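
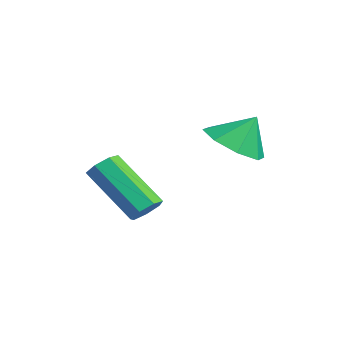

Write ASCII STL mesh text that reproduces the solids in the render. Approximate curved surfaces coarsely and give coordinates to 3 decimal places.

solid 
facet normal -0.166 -0.515 -0.841
outer loop
vertex 1.13 2.998 -1.888
vertex 0.351 2.665 -1.53
vertex 0.573 3.406 -2.028
endloop
endfacet
facet normal 0.565 0.815 0.129
outer loop
vertex 1.13 2.998 -1.888
vertex 0.573 3.406 -2.028
vertex 0.529 3.215 -0.63
endloop
endfacet
facet normal -0.168 -0.515 -0.841
outer loop
vertex 0.573 3.406 -2.028
vertex 0.351 2.665 -1.53
vertex -0.114 3.38 -1.875
endloop
endfacet
facet normal -0.007 0.991 0.135
outer loop
vertex 0.573 3.406 -2.028
vertex -0.114 3.38 -1.875
vertex 0.529 3.215 -0.63
endloop
endfacet
facet normal -0.166 -0.514 -0.841
outer loop
vertex -0.114 3.38 -1.875
vertex 0.351 2.665 -1.53
vertex -0.529 2.935 -1.521
endloop
endfacet
facet normal -0.515 0.774 0.369
outer loop
vertex -0.114 3.38 -1.875
vertex -0.529 2.935 -1.521
vertex 0.529 3.215 -0.63
endloop
endfacet
facet normal -0.167 -0.515 -0.841
outer loop
vertex -0.529 2.935 -1.521
vertex 0.351 2.665 -1.53
vertex -0.428 2.332 -1.172
endloop
endfacet
facet normal -0.660 0.290 0.693
outer loop
vertex -0.529 2.935 -1.521
vertex -0.428 2.332 -1.172
vertex 0.529 3.215 -0.63
endloop
endfacet
facet normal -0.166 -0.515 -0.841
outer loop
vertex -0.428 2.332 -1.172
vertex 0.351 2.665 -1.53
vertex 0.128 1.924 -1.032
endloop
endfacet
facet normal -0.359 -0.174 0.917
outer loop
vertex -0.428 2.332 -1.172
vertex 0.128 1.924 -1.032
vertex 0.529 3.215 -0.63
endloop
endfacet
facet normal -0.167 -0.515 -0.841
outer loop
vertex 0.128 1.924 -1.032
vertex 0.351 2.665 -1.53
vertex 0.815 1.95 -1.184
endloop
endfacet
facet normal 0.215 -0.351 0.912
outer loop
vertex 0.128 1.924 -1.032
vertex 0.815 1.95 -1.184
vertex 0.529 3.215 -0.63
endloop
endfacet
facet normal -0.167 -0.515 -0.841
outer loop
vertex 0.815 1.95 -1.184
vertex 0.351 2.665 -1.53
vertex 1.23 2.395 -1.539
endloop
endfacet
facet normal 0.723 -0.133 0.678
outer loop
vertex 0.815 1.95 -1.184
vertex 1.23 2.395 -1.539
vertex 0.529 3.215 -0.63
endloop
endfacet
facet normal -0.167 -0.514 -0.841
outer loop
vertex 1.23 2.395 -1.539
vertex 0.351 2.665 -1.53
vertex 1.13 2.998 -1.888
endloop
endfacet
facet normal 0.868 0.349 0.354
outer loop
vertex 1.23 2.395 -1.539
vertex 1.13 2.998 -1.888
vertex 0.529 3.215 -0.63
endloop
endfacet
facet normal 0.614 0.402 -0.679
outer loop
vertex 0.479 0.129 -3.489
vertex 0.11 0.451 -3.632
vertex 0.466 0.515 -3.272
endloop
endfacet
facet normal 0.789 -0.281 0.546
outer loop
vertex 0.479 0.129 -3.489
vertex 0.466 0.515 -3.272
vertex -0.68 -0.633 -2.206
endloop
endfacet
facet normal 0.789 -0.281 0.546
outer loop
vertex -0.68 -0.633 -2.206
vertex 0.466 0.515 -3.272
vertex -0.693 -0.247 -1.989
endloop
endfacet
facet normal -0.612 -0.403 0.680
outer loop
vertex -0.68 -0.633 -2.206
vertex -0.693 -0.247 -1.989
vertex -1.05 -0.311 -2.348
endloop
endfacet
facet normal 0.614 0.403 -0.679
outer loop
vertex 0.466 0.515 -3.272
vertex 0.11 0.451 -3.632
vertex 0.185 0.852 -3.326
endloop
endfacet
facet normal 0.468 0.507 0.724
outer loop
vertex 0.466 0.515 -3.272
vertex 0.185 0.852 -3.326
vertex -0.693 -0.247 -1.989
endloop
endfacet
facet normal 0.469 0.506 0.724
outer loop
vertex -0.693 -0.247 -1.989
vertex 0.185 0.852 -3.326
vertex -0.975 0.09 -2.042
endloop
endfacet
facet normal -0.611 -0.405 0.680
outer loop
vertex -0.693 -0.247 -1.989
vertex -0.975 0.09 -2.042
vertex -1.05 -0.311 -2.348
endloop
endfacet
facet normal 0.613 0.404 -0.679
outer loop
vertex 0.185 0.852 -3.326
vertex 0.11 0.451 -3.632
vertex -0.153 0.887 -3.61
endloop
endfacet
facet normal -0.205 0.912 0.356
outer loop
vertex 0.185 0.852 -3.326
vertex -0.153 0.887 -3.61
vertex -0.975 0.09 -2.042
endloop
endfacet
facet normal -0.203 0.912 0.357
outer loop
vertex -0.975 0.09 -2.042
vertex -0.153 0.887 -3.61
vertex -1.312 0.126 -2.326
endloop
endfacet
facet normal -0.615 -0.403 0.678
outer loop
vertex -0.975 0.09 -2.042
vertex -1.312 0.126 -2.326
vertex -1.05 -0.311 -2.348
endloop
endfacet
facet normal 0.612 0.404 -0.680
outer loop
vertex -0.153 0.887 -3.61
vertex 0.11 0.451 -3.632
vertex -0.293 0.594 -3.91
endloop
endfacet
facet normal -0.724 0.631 -0.279
outer loop
vertex -0.153 0.887 -3.61
vertex -0.293 0.594 -3.91
vertex -1.312 0.126 -2.326
endloop
endfacet
facet normal -0.724 0.631 -0.279
outer loop
vertex -1.312 0.126 -2.326
vertex -0.293 0.594 -3.91
vertex -1.452 -0.168 -2.627
endloop
endfacet
facet normal -0.614 -0.402 0.679
outer loop
vertex -1.312 0.126 -2.326
vertex -1.452 -0.168 -2.627
vertex -1.05 -0.311 -2.348
endloop
endfacet
facet normal 0.612 0.403 -0.680
outer loop
vertex -0.293 0.594 -3.91
vertex 0.11 0.451 -3.632
vertex -0.13 0.193 -4.001
endloop
endfacet
facet normal -0.699 -0.124 -0.705
outer loop
vertex -0.293 0.594 -3.91
vertex -0.13 0.193 -4.001
vertex -1.452 -0.168 -2.627
endloop
endfacet
facet normal -0.698 -0.126 -0.705
outer loop
vertex -1.452 -0.168 -2.627
vertex -0.13 0.193 -4.001
vertex -1.289 -0.569 -2.717
endloop
endfacet
facet normal -0.614 -0.402 0.679
outer loop
vertex -1.452 -0.168 -2.627
vertex -1.289 -0.569 -2.717
vertex -1.05 -0.311 -2.348
endloop
endfacet
facet normal 0.612 0.403 -0.680
outer loop
vertex -0.13 0.193 -4.001
vertex 0.11 0.451 -3.632
vertex 0.214 -0.014 -3.814
endloop
endfacet
facet normal -0.147 -0.787 -0.600
outer loop
vertex -0.13 0.193 -4.001
vertex 0.214 -0.014 -3.814
vertex -1.289 -0.569 -2.717
endloop
endfacet
facet normal -0.147 -0.786 -0.600
outer loop
vertex -1.289 -0.569 -2.717
vertex 0.214 -0.014 -3.814
vertex -0.946 -0.776 -2.53
endloop
endfacet
facet normal -0.613 -0.403 0.679
outer loop
vertex -1.289 -0.569 -2.717
vertex -0.946 -0.776 -2.53
vertex -1.05 -0.311 -2.348
endloop
endfacet
facet normal 0.614 0.403 -0.678
outer loop
vertex 0.214 -0.014 -3.814
vertex 0.11 0.451 -3.632
vertex 0.479 0.129 -3.489
endloop
endfacet
facet normal 0.515 -0.856 -0.043
outer loop
vertex 0.214 -0.014 -3.814
vertex 0.479 0.129 -3.489
vertex -0.946 -0.776 -2.53
endloop
endfacet
facet normal 0.514 -0.857 -0.044
outer loop
vertex -0.946 -0.776 -2.53
vertex 0.479 0.129 -3.489
vertex -0.68 -0.633 -2.206
endloop
endfacet
facet normal -0.612 -0.403 0.680
outer loop
vertex -0.946 -0.776 -2.53
vertex -0.68 -0.633 -2.206
vertex -1.05 -0.311 -2.348
endloop
endfacet

endsolid


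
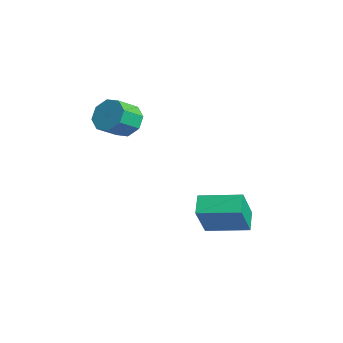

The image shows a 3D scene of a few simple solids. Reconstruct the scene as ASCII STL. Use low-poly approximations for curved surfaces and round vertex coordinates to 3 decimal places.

solid 
facet normal -0.544 -0.829 -0.132
outer loop
vertex 3.21 -0.666 -0.962
vertex 2.451 -0.257 -0.399
vertex 2.441 0.091 -2.55
endloop
endfacet
facet normal 0.737 -0.397 -0.546
outer loop
vertex 3.469 1.657 -2.301
vertex 3.21 -0.666 -0.962
vertex 2.441 0.091 -2.55
endloop
endfacet
facet normal -0.544 -0.829 -0.132
outer loop
vertex 2.441 0.091 -2.55
vertex 2.451 -0.257 -0.399
vertex 1.682 0.5 -1.987
endloop
endfacet
facet normal -0.401 0.395 -0.827
outer loop
vertex 1.682 0.5 -1.987
vertex 3.469 1.657 -2.301
vertex 2.441 0.091 -2.55
endloop
endfacet
facet normal 0.401 -0.395 0.827
outer loop
vertex 3.21 -0.666 -0.962
vertex 3.479 1.309 -0.15
vertex 2.451 -0.257 -0.399
endloop
endfacet
facet normal 0.737 -0.397 -0.546
outer loop
vertex 4.238 0.9 -0.713
vertex 3.21 -0.666 -0.962
vertex 3.469 1.657 -2.301
endloop
endfacet
facet normal 0.401 -0.395 0.827
outer loop
vertex 4.238 0.9 -0.713
vertex 3.479 1.309 -0.15
vertex 3.21 -0.666 -0.962
endloop
endfacet
facet normal -0.737 0.397 0.546
outer loop
vertex 2.451 -0.257 -0.399
vertex 3.479 1.309 -0.15
vertex 1.682 0.5 -1.987
endloop
endfacet
facet normal -0.401 0.395 -0.827
outer loop
vertex 2.71 2.066 -1.738
vertex 3.469 1.657 -2.301
vertex 1.682 0.5 -1.987
endloop
endfacet
facet normal -0.737 0.397 0.546
outer loop
vertex 1.682 0.5 -1.987
vertex 3.479 1.309 -0.15
vertex 2.71 2.066 -1.738
endloop
endfacet
facet normal 0.544 0.829 0.132
outer loop
vertex 2.71 2.066 -1.738
vertex 4.238 0.9 -0.713
vertex 3.469 1.657 -2.301
endloop
endfacet
facet normal 0.544 0.829 0.132
outer loop
vertex 3.479 1.309 -0.15
vertex 4.238 0.9 -0.713
vertex 2.71 2.066 -1.738
endloop
endfacet
facet normal -0.283 0.786 -0.549
outer loop
vertex 0.052 -2.362 2.32
vertex -0.554 -2.166 2.913
vertex 0.28 -1.951 2.791
endloop
endfacet
facet normal 0.896 0.012 -0.444
outer loop
vertex 0.052 -2.362 2.32
vertex 0.28 -1.951 2.791
vertex 0.399 -3.33 2.994
endloop
endfacet
facet normal 0.896 0.012 -0.445
outer loop
vertex 0.399 -3.33 2.994
vertex 0.28 -1.951 2.791
vertex 0.628 -2.919 3.466
endloop
endfacet
facet normal 0.282 -0.787 0.548
outer loop
vertex 0.399 -3.33 2.994
vertex 0.628 -2.919 3.466
vertex -0.206 -3.134 3.587
endloop
endfacet
facet normal -0.283 0.787 -0.548
outer loop
vertex 0.28 -1.951 2.791
vertex -0.554 -2.166 2.913
vertex 0.02 -1.666 3.334
endloop
endfacet
facet normal 0.876 0.445 0.186
outer loop
vertex 0.28 -1.951 2.791
vertex 0.02 -1.666 3.334
vertex 0.628 -2.919 3.466
endloop
endfacet
facet normal 0.876 0.445 0.186
outer loop
vertex 0.628 -2.919 3.466
vertex 0.02 -1.666 3.334
vertex 0.368 -2.634 4.009
endloop
endfacet
facet normal 0.282 -0.787 0.548
outer loop
vertex 0.628 -2.919 3.466
vertex 0.368 -2.634 4.009
vertex -0.206 -3.134 3.587
endloop
endfacet
facet normal -0.283 0.787 -0.549
outer loop
vertex 0.02 -1.666 3.334
vertex -0.554 -2.166 2.913
vertex -0.576 -1.674 3.63
endloop
endfacet
facet normal 0.343 0.617 0.708
outer loop
vertex 0.02 -1.666 3.334
vertex -0.576 -1.674 3.63
vertex 0.368 -2.634 4.009
endloop
endfacet
facet normal 0.343 0.617 0.708
outer loop
vertex 0.368 -2.634 4.009
vertex -0.576 -1.674 3.63
vertex -0.228 -2.642 4.305
endloop
endfacet
facet normal 0.283 -0.787 0.548
outer loop
vertex 0.368 -2.634 4.009
vertex -0.228 -2.642 4.305
vertex -0.206 -3.134 3.587
endloop
endfacet
facet normal -0.283 0.787 -0.549
outer loop
vertex -0.576 -1.674 3.63
vertex -0.554 -2.166 2.913
vertex -1.159 -1.97 3.506
endloop
endfacet
facet normal -0.391 0.428 0.815
outer loop
vertex -0.576 -1.674 3.63
vertex -1.159 -1.97 3.506
vertex -0.228 -2.642 4.305
endloop
endfacet
facet normal -0.391 0.427 0.815
outer loop
vertex -0.228 -2.642 4.305
vertex -1.159 -1.97 3.506
vertex -0.812 -2.938 4.18
endloop
endfacet
facet normal 0.282 -0.787 0.548
outer loop
vertex -0.228 -2.642 4.305
vertex -0.812 -2.938 4.18
vertex -0.206 -3.134 3.587
endloop
endfacet
facet normal -0.282 0.787 -0.548
outer loop
vertex -1.159 -1.97 3.506
vertex -0.554 -2.166 2.913
vertex -1.388 -2.381 3.034
endloop
endfacet
facet normal -0.896 -0.012 0.445
outer loop
vertex -1.159 -1.97 3.506
vertex -1.388 -2.381 3.034
vertex -0.812 -2.938 4.18
endloop
endfacet
facet normal -0.896 -0.012 0.444
outer loop
vertex -0.812 -2.938 4.18
vertex -1.388 -2.381 3.034
vertex -1.04 -3.349 3.709
endloop
endfacet
facet normal 0.283 -0.786 0.549
outer loop
vertex -0.812 -2.938 4.18
vertex -1.04 -3.349 3.709
vertex -0.206 -3.134 3.587
endloop
endfacet
facet normal -0.282 0.787 -0.548
outer loop
vertex -1.388 -2.381 3.034
vertex -0.554 -2.166 2.913
vertex -1.128 -2.666 2.491
endloop
endfacet
facet normal -0.876 -0.445 -0.186
outer loop
vertex -1.388 -2.381 3.034
vertex -1.128 -2.666 2.491
vertex -1.04 -3.349 3.709
endloop
endfacet
facet normal -0.876 -0.445 -0.186
outer loop
vertex -1.04 -3.349 3.709
vertex -1.128 -2.666 2.491
vertex -0.78 -3.634 3.166
endloop
endfacet
facet normal 0.283 -0.787 0.548
outer loop
vertex -1.04 -3.349 3.709
vertex -0.78 -3.634 3.166
vertex -0.206 -3.134 3.587
endloop
endfacet
facet normal -0.283 0.787 -0.548
outer loop
vertex -1.128 -2.666 2.491
vertex -0.554 -2.166 2.913
vertex -0.532 -2.658 2.195
endloop
endfacet
facet normal -0.343 -0.617 -0.708
outer loop
vertex -1.128 -2.666 2.491
vertex -0.532 -2.658 2.195
vertex -0.78 -3.634 3.166
endloop
endfacet
facet normal -0.343 -0.617 -0.708
outer loop
vertex -0.78 -3.634 3.166
vertex -0.532 -2.658 2.195
vertex -0.184 -3.626 2.87
endloop
endfacet
facet normal 0.283 -0.787 0.549
outer loop
vertex -0.78 -3.634 3.166
vertex -0.184 -3.626 2.87
vertex -0.206 -3.134 3.587
endloop
endfacet
facet normal -0.282 0.787 -0.548
outer loop
vertex -0.532 -2.658 2.195
vertex -0.554 -2.166 2.913
vertex 0.052 -2.362 2.32
endloop
endfacet
facet normal 0.391 -0.428 -0.815
outer loop
vertex -0.532 -2.658 2.195
vertex 0.052 -2.362 2.32
vertex -0.184 -3.626 2.87
endloop
endfacet
facet normal 0.391 -0.428 -0.815
outer loop
vertex -0.184 -3.626 2.87
vertex 0.052 -2.362 2.32
vertex 0.399 -3.33 2.994
endloop
endfacet
facet normal 0.283 -0.787 0.549
outer loop
vertex -0.184 -3.626 2.87
vertex 0.399 -3.33 2.994
vertex -0.206 -3.134 3.587
endloop
endfacet

endsolid


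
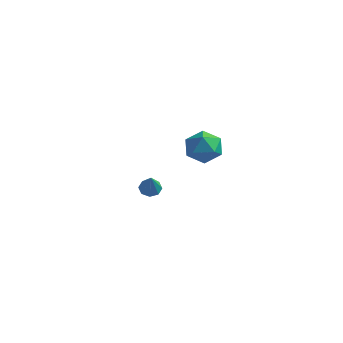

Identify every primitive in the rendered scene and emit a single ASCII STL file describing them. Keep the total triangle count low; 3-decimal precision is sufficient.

solid 
facet normal -0.502 0.834 0.230
outer loop
vertex 3.116 -1.873 1.62
vertex 2.373 -2.308 1.575
vertex 2.798 -2.258 2.323
endloop
endfacet
facet normal 0.147 0.838 0.526
outer loop
vertex 3.116 -1.873 1.62
vertex 2.798 -2.258 2.323
vertex 3.643 -2.3 2.153
endloop
endfacet
facet normal 0.629 0.778 0.001
outer loop
vertex 3.116 -1.873 1.62
vertex 3.643 -2.3 2.153
vertex 3.739 -2.376 1.3
endloop
endfacet
facet normal 0.277 0.736 -0.618
outer loop
vertex 3.116 -1.873 1.62
vertex 3.739 -2.376 1.3
vertex 2.955 -2.382 0.942
endloop
endfacet
facet normal -0.422 0.770 -0.478
outer loop
vertex 3.116 -1.873 1.62
vertex 2.955 -2.382 0.942
vertex 2.373 -2.308 1.575
endloop
endfacet
facet normal 0.203 0.264 0.943
outer loop
vertex 3.643 -2.3 2.153
vertex 2.798 -2.258 2.323
vertex 3.225 -2.998 2.438
endloop
endfacet
facet normal -0.848 0.254 0.465
outer loop
vertex 2.798 -2.258 2.323
vertex 2.373 -2.308 1.575
vertex 2.441 -3.004 2.08
endloop
endfacet
facet normal -0.718 0.153 -0.678
outer loop
vertex 2.373 -2.308 1.575
vertex 2.955 -2.382 0.942
vertex 2.537 -3.08 1.227
endloop
endfacet
facet normal 0.413 0.097 -0.906
outer loop
vertex 2.955 -2.382 0.942
vertex 3.739 -2.376 1.3
vertex 3.382 -3.122 1.057
endloop
endfacet
facet normal 0.982 0.165 0.096
outer loop
vertex 3.739 -2.376 1.3
vertex 3.643 -2.3 2.153
vertex 3.807 -3.072 1.805
endloop
endfacet
facet normal -0.277 -0.736 0.618
outer loop
vertex 3.064 -3.507 1.76
vertex 3.225 -2.998 2.438
vertex 2.441 -3.004 2.08
endloop
endfacet
facet normal -0.629 -0.778 -0.001
outer loop
vertex 3.064 -3.507 1.76
vertex 2.441 -3.004 2.08
vertex 2.537 -3.08 1.227
endloop
endfacet
facet normal -0.147 -0.838 -0.526
outer loop
vertex 3.064 -3.507 1.76
vertex 2.537 -3.08 1.227
vertex 3.382 -3.122 1.057
endloop
endfacet
facet normal 0.502 -0.834 -0.230
outer loop
vertex 3.064 -3.507 1.76
vertex 3.382 -3.122 1.057
vertex 3.807 -3.072 1.805
endloop
endfacet
facet normal 0.422 -0.770 0.478
outer loop
vertex 3.064 -3.507 1.76
vertex 3.807 -3.072 1.805
vertex 3.225 -2.998 2.438
endloop
endfacet
facet normal -0.413 -0.097 0.906
outer loop
vertex 2.441 -3.004 2.08
vertex 3.225 -2.998 2.438
vertex 2.798 -2.258 2.323
endloop
endfacet
facet normal -0.982 -0.165 -0.096
outer loop
vertex 2.537 -3.08 1.227
vertex 2.441 -3.004 2.08
vertex 2.373 -2.308 1.575
endloop
endfacet
facet normal -0.203 -0.264 -0.943
outer loop
vertex 3.382 -3.122 1.057
vertex 2.537 -3.08 1.227
vertex 2.955 -2.382 0.942
endloop
endfacet
facet normal 0.848 -0.254 -0.465
outer loop
vertex 3.807 -3.072 1.805
vertex 3.382 -3.122 1.057
vertex 3.739 -2.376 1.3
endloop
endfacet
facet normal 0.718 -0.153 0.678
outer loop
vertex 3.225 -2.998 2.438
vertex 3.807 -3.072 1.805
vertex 3.643 -2.3 2.153
endloop
endfacet
facet normal -0.327 0.477 -0.816
outer loop
vertex -1.318 1.362 -4.229
vertex -1.767 1.1 -4.202
vertex -1.592 1.55 -4.009
endloop
endfacet
facet normal 0.720 0.543 0.432
outer loop
vertex -1.318 1.362 -4.229
vertex -1.592 1.55 -4.009
vertex -1.313 0.44 -3.078
endloop
endfacet
facet normal -0.329 0.477 -0.815
outer loop
vertex -1.592 1.55 -4.009
vertex -1.767 1.1 -4.202
vertex -1.967 1.474 -3.902
endloop
endfacet
facet normal 0.083 0.653 0.753
outer loop
vertex -1.592 1.55 -4.009
vertex -1.967 1.474 -3.902
vertex -1.313 0.44 -3.078
endloop
endfacet
facet normal -0.330 0.477 -0.815
outer loop
vertex -1.967 1.474 -3.902
vertex -1.767 1.1 -4.202
vertex -2.226 1.179 -3.97
endloop
endfacet
facet normal -0.538 0.290 0.791
outer loop
vertex -1.967 1.474 -3.902
vertex -2.226 1.179 -3.97
vertex -1.313 0.44 -3.078
endloop
endfacet
facet normal -0.329 0.479 -0.814
outer loop
vertex -2.226 1.179 -3.97
vertex -1.767 1.1 -4.202
vertex -2.215 0.838 -4.175
endloop
endfacet
facet normal -0.783 -0.339 0.521
outer loop
vertex -2.226 1.179 -3.97
vertex -2.215 0.838 -4.175
vertex -1.313 0.44 -3.078
endloop
endfacet
facet normal -0.328 0.477 -0.815
outer loop
vertex -2.215 0.838 -4.175
vertex -1.767 1.1 -4.202
vertex -1.942 0.65 -4.395
endloop
endfacet
facet normal -0.505 -0.857 0.105
outer loop
vertex -2.215 0.838 -4.175
vertex -1.942 0.65 -4.395
vertex -1.313 0.44 -3.078
endloop
endfacet
facet normal -0.328 0.477 -0.815
outer loop
vertex -1.942 0.65 -4.395
vertex -1.767 1.1 -4.202
vertex -1.566 0.726 -4.502
endloop
endfacet
facet normal 0.133 -0.967 -0.218
outer loop
vertex -1.942 0.65 -4.395
vertex -1.566 0.726 -4.502
vertex -1.313 0.44 -3.078
endloop
endfacet
facet normal -0.330 0.476 -0.815
outer loop
vertex -1.566 0.726 -4.502
vertex -1.767 1.1 -4.202
vertex -1.308 1.021 -4.434
endloop
endfacet
facet normal 0.756 -0.602 -0.255
outer loop
vertex -1.566 0.726 -4.502
vertex -1.308 1.021 -4.434
vertex -1.313 0.44 -3.078
endloop
endfacet
facet normal -0.329 0.480 -0.814
outer loop
vertex -1.308 1.021 -4.434
vertex -1.767 1.1 -4.202
vertex -1.318 1.362 -4.229
endloop
endfacet
facet normal 1.000 0.022 0.013
outer loop
vertex -1.308 1.021 -4.434
vertex -1.318 1.362 -4.229
vertex -1.313 0.44 -3.078
endloop
endfacet

endsolid


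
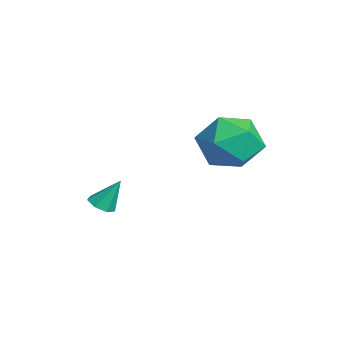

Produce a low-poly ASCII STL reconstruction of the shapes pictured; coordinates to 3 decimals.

solid 
facet normal -0.080 -0.513 -0.855
outer loop
vertex 1.028 -2.558 -2.68
vertex 0.633 -2.28 -2.81
vertex 1.117 -2.197 -2.905
endloop
endfacet
facet normal 0.939 -0.018 0.343
outer loop
vertex 1.028 -2.558 -2.68
vertex 1.117 -2.197 -2.905
vertex 0.727 -1.68 -1.81
endloop
endfacet
facet normal -0.080 -0.513 -0.855
outer loop
vertex 1.117 -2.197 -2.905
vertex 0.633 -2.28 -2.81
vertex 0.841 -1.899 -3.058
endloop
endfacet
facet normal 0.745 0.665 -0.049
outer loop
vertex 1.117 -2.197 -2.905
vertex 0.841 -1.899 -3.058
vertex 0.727 -1.68 -1.81
endloop
endfacet
facet normal -0.080 -0.513 -0.855
outer loop
vertex 0.841 -1.899 -3.058
vertex 0.633 -2.28 -2.81
vertex 0.409 -1.888 -3.024
endloop
endfacet
facet normal 0.012 0.985 -0.172
outer loop
vertex 0.841 -1.899 -3.058
vertex 0.409 -1.888 -3.024
vertex 0.727 -1.68 -1.81
endloop
endfacet
facet normal -0.080 -0.513 -0.855
outer loop
vertex 0.409 -1.888 -3.024
vertex 0.633 -2.28 -2.81
vertex 0.145 -2.172 -2.829
endloop
endfacet
facet normal -0.708 0.703 0.065
outer loop
vertex 0.409 -1.888 -3.024
vertex 0.145 -2.172 -2.829
vertex 0.727 -1.68 -1.81
endloop
endfacet
facet normal -0.080 -0.513 -0.855
outer loop
vertex 0.145 -2.172 -2.829
vertex 0.633 -2.28 -2.81
vertex 0.249 -2.538 -2.619
endloop
endfacet
facet normal -0.874 0.030 0.485
outer loop
vertex 0.145 -2.172 -2.829
vertex 0.249 -2.538 -2.619
vertex 0.727 -1.68 -1.81
endloop
endfacet
facet normal -0.080 -0.513 -0.854
outer loop
vertex 0.249 -2.538 -2.619
vertex 0.633 -2.28 -2.81
vertex 0.642 -2.709 -2.553
endloop
endfacet
facet normal -0.359 -0.527 0.771
outer loop
vertex 0.249 -2.538 -2.619
vertex 0.642 -2.709 -2.553
vertex 0.727 -1.68 -1.81
endloop
endfacet
facet normal -0.080 -0.513 -0.854
outer loop
vertex 0.642 -2.709 -2.553
vertex 0.633 -2.28 -2.81
vertex 1.028 -2.558 -2.68
endloop
endfacet
facet normal 0.447 -0.548 0.707
outer loop
vertex 0.642 -2.709 -2.553
vertex 1.028 -2.558 -2.68
vertex 0.727 -1.68 -1.81
endloop
endfacet
facet normal -0.820 0.512 0.257
outer loop
vertex 1.621 1.997 -0.105
vertex 1.333 1.178 0.61
vertex 1.976 2.031 0.961
endloop
endfacet
facet normal -0.293 0.954 0.067
outer loop
vertex 1.621 1.997 -0.105
vertex 1.976 2.031 0.961
vertex 2.678 2.305 0.126
endloop
endfacet
facet normal -0.100 0.793 -0.600
outer loop
vertex 1.621 1.997 -0.105
vertex 2.678 2.305 0.126
vertex 2.468 1.621 -0.743
endloop
endfacet
facet normal -0.508 0.253 -0.823
outer loop
vertex 1.621 1.997 -0.105
vertex 2.468 1.621 -0.743
vertex 1.637 0.925 -0.444
endloop
endfacet
facet normal -0.953 0.079 -0.294
outer loop
vertex 1.621 1.997 -0.105
vertex 1.637 0.925 -0.444
vertex 1.333 1.178 0.61
endloop
endfacet
facet normal 0.265 0.828 0.495
outer loop
vertex 2.678 2.305 0.126
vertex 1.976 2.031 0.961
vertex 3.043 1.675 0.984
endloop
endfacet
facet normal -0.588 0.113 0.801
outer loop
vertex 1.976 2.031 0.961
vertex 1.333 1.178 0.61
vertex 2.212 0.979 1.283
endloop
endfacet
facet normal -0.803 -0.589 -0.090
outer loop
vertex 1.333 1.178 0.61
vertex 1.637 0.925 -0.444
vertex 2.002 0.295 0.414
endloop
endfacet
facet normal -0.083 -0.309 -0.948
outer loop
vertex 1.637 0.925 -0.444
vertex 2.468 1.621 -0.743
vertex 2.704 0.569 -0.421
endloop
endfacet
facet normal 0.578 0.568 -0.587
outer loop
vertex 2.468 1.621 -0.743
vertex 2.678 2.305 0.126
vertex 3.347 1.422 -0.07
endloop
endfacet
facet normal 0.508 -0.253 0.823
outer loop
vertex 3.059 0.603 0.645
vertex 3.043 1.675 0.984
vertex 2.212 0.979 1.283
endloop
endfacet
facet normal 0.100 -0.793 0.600
outer loop
vertex 3.059 0.603 0.645
vertex 2.212 0.979 1.283
vertex 2.002 0.295 0.414
endloop
endfacet
facet normal 0.293 -0.954 -0.067
outer loop
vertex 3.059 0.603 0.645
vertex 2.002 0.295 0.414
vertex 2.704 0.569 -0.421
endloop
endfacet
facet normal 0.820 -0.512 -0.257
outer loop
vertex 3.059 0.603 0.645
vertex 2.704 0.569 -0.421
vertex 3.347 1.422 -0.07
endloop
endfacet
facet normal 0.953 -0.079 0.294
outer loop
vertex 3.059 0.603 0.645
vertex 3.347 1.422 -0.07
vertex 3.043 1.675 0.984
endloop
endfacet
facet normal 0.083 0.309 0.948
outer loop
vertex 2.212 0.979 1.283
vertex 3.043 1.675 0.984
vertex 1.976 2.031 0.961
endloop
endfacet
facet normal -0.578 -0.568 0.587
outer loop
vertex 2.002 0.295 0.414
vertex 2.212 0.979 1.283
vertex 1.333 1.178 0.61
endloop
endfacet
facet normal -0.265 -0.828 -0.495
outer loop
vertex 2.704 0.569 -0.421
vertex 2.002 0.295 0.414
vertex 1.637 0.925 -0.444
endloop
endfacet
facet normal 0.588 -0.113 -0.801
outer loop
vertex 3.347 1.422 -0.07
vertex 2.704 0.569 -0.421
vertex 2.468 1.621 -0.743
endloop
endfacet
facet normal 0.803 0.589 0.090
outer loop
vertex 3.043 1.675 0.984
vertex 3.347 1.422 -0.07
vertex 2.678 2.305 0.126
endloop
endfacet

endsolid


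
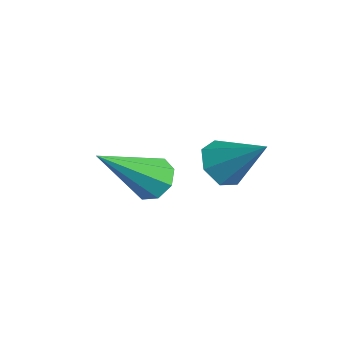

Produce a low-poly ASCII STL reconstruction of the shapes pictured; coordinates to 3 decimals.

solid 
facet normal -0.632 -0.393 -0.668
outer loop
vertex -0.2 2.087 -0.636
vertex -0.625 1.963 -0.161
vertex -0.571 2.498 -0.527
endloop
endfacet
facet normal 0.622 0.669 -0.407
outer loop
vertex -0.2 2.087 -0.636
vertex -0.571 2.498 -0.527
vertex 0.265 2.517 0.781
endloop
endfacet
facet normal -0.632 -0.393 -0.668
outer loop
vertex -0.571 2.498 -0.527
vertex -0.625 1.963 -0.161
vertex -0.983 2.506 -0.142
endloop
endfacet
facet normal 0.004 1.000 -0.017
outer loop
vertex -0.571 2.498 -0.527
vertex -0.983 2.506 -0.142
vertex 0.265 2.517 0.781
endloop
endfacet
facet normal -0.631 -0.393 -0.669
outer loop
vertex -0.983 2.506 -0.142
vertex -0.625 1.963 -0.161
vertex -1.126 2.105 0.228
endloop
endfacet
facet normal -0.435 0.690 0.579
outer loop
vertex -0.983 2.506 -0.142
vertex -1.126 2.105 0.228
vertex 0.265 2.517 0.781
endloop
endfacet
facet normal -0.631 -0.394 -0.669
outer loop
vertex -1.126 2.105 0.228
vertex -0.625 1.963 -0.161
vertex -0.892 1.598 0.306
endloop
endfacet
facet normal -0.363 -0.024 0.931
outer loop
vertex -1.126 2.105 0.228
vertex -0.892 1.598 0.306
vertex 0.265 2.517 0.781
endloop
endfacet
facet normal -0.633 -0.391 -0.668
outer loop
vertex -0.892 1.598 0.306
vertex -0.625 1.963 -0.161
vertex -0.458 1.365 0.031
endloop
endfacet
facet normal 0.165 -0.609 0.776
outer loop
vertex -0.892 1.598 0.306
vertex -0.458 1.365 0.031
vertex 0.265 2.517 0.781
endloop
endfacet
facet normal -0.632 -0.391 -0.669
outer loop
vertex -0.458 1.365 0.031
vertex -0.625 1.963 -0.161
vertex -0.149 1.583 -0.388
endloop
endfacet
facet normal 0.750 -0.620 0.230
outer loop
vertex -0.458 1.365 0.031
vertex -0.149 1.583 -0.388
vertex 0.265 2.517 0.781
endloop
endfacet
facet normal -0.632 -0.393 -0.668
outer loop
vertex -0.149 1.583 -0.388
vertex -0.625 1.963 -0.161
vertex -0.2 2.087 -0.636
endloop
endfacet
facet normal 0.953 -0.050 -0.298
outer loop
vertex -0.149 1.583 -0.388
vertex -0.2 2.087 -0.636
vertex 0.265 2.517 0.781
endloop
endfacet
facet normal 0.014 0.707 -0.707
outer loop
vertex -0.315 0.112 -0.263
vertex -0.825 0.313 -0.072
vertex -0.269 0.424 0.05
endloop
endfacet
facet normal 0.955 -0.267 0.126
outer loop
vertex -0.315 0.112 -0.263
vertex -0.269 0.424 0.05
vertex -0.855 -1.073 1.312
endloop
endfacet
facet normal 0.014 0.708 -0.706
outer loop
vertex -0.269 0.424 0.05
vertex -0.825 0.313 -0.072
vertex -0.548 0.67 0.291
endloop
endfacet
facet normal 0.746 0.234 0.624
outer loop
vertex -0.269 0.424 0.05
vertex -0.548 0.67 0.291
vertex -0.855 -1.073 1.312
endloop
endfacet
facet normal 0.016 0.707 -0.707
outer loop
vertex -0.548 0.67 0.291
vertex -0.825 0.313 -0.072
vertex -0.989 0.708 0.319
endloop
endfacet
facet normal 0.097 0.490 0.866
outer loop
vertex -0.548 0.67 0.291
vertex -0.989 0.708 0.319
vertex -0.855 -1.073 1.312
endloop
endfacet
facet normal 0.017 0.707 -0.707
outer loop
vertex -0.989 0.708 0.319
vertex -0.825 0.313 -0.072
vertex -1.334 0.515 0.118
endloop
endfacet
facet normal -0.610 0.350 0.711
outer loop
vertex -0.989 0.708 0.319
vertex -1.334 0.515 0.118
vertex -0.855 -1.073 1.312
endloop
endfacet
facet normal 0.017 0.707 -0.707
outer loop
vertex -1.334 0.515 0.118
vertex -0.825 0.313 -0.072
vertex -1.381 0.203 -0.195
endloop
endfacet
facet normal -0.963 -0.104 0.248
outer loop
vertex -1.334 0.515 0.118
vertex -1.381 0.203 -0.195
vertex -0.855 -1.073 1.312
endloop
endfacet
facet normal 0.016 0.708 -0.706
outer loop
vertex -1.381 0.203 -0.195
vertex -0.825 0.313 -0.072
vertex -1.101 -0.044 -0.436
endloop
endfacet
facet normal -0.753 -0.608 -0.252
outer loop
vertex -1.381 0.203 -0.195
vertex -1.101 -0.044 -0.436
vertex -0.855 -1.073 1.312
endloop
endfacet
facet normal 0.015 0.708 -0.706
outer loop
vertex -1.101 -0.044 -0.436
vertex -0.825 0.313 -0.072
vertex -0.66 -0.081 -0.464
endloop
endfacet
facet normal -0.104 -0.863 -0.494
outer loop
vertex -1.101 -0.044 -0.436
vertex -0.66 -0.081 -0.464
vertex -0.855 -1.073 1.312
endloop
endfacet
facet normal 0.015 0.708 -0.706
outer loop
vertex -0.66 -0.081 -0.464
vertex -0.825 0.313 -0.072
vertex -0.315 0.112 -0.263
endloop
endfacet
facet normal 0.602 -0.724 -0.338
outer loop
vertex -0.66 -0.081 -0.464
vertex -0.315 0.112 -0.263
vertex -0.855 -1.073 1.312
endloop
endfacet

endsolid


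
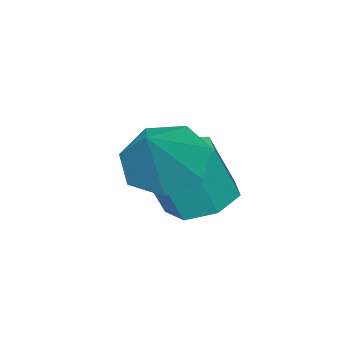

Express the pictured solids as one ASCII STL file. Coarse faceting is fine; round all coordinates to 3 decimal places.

solid 
facet normal -0.666 -0.259 -0.699
outer loop
vertex 1.114 2.436 1.177
vertex 0.56 1.98 1.874
vertex 0.516 2.93 1.564
endloop
endfacet
facet normal 0.571 0.807 -0.148
outer loop
vertex 1.114 2.436 1.177
vertex 0.516 2.93 1.564
vertex 1.64 2.4 3.006
endloop
endfacet
facet normal -0.667 -0.259 -0.699
outer loop
vertex 0.516 2.93 1.564
vertex 0.56 1.98 1.874
vertex -0.049 2.709 2.185
endloop
endfacet
facet normal 0.006 0.940 0.341
outer loop
vertex 0.516 2.93 1.564
vertex -0.049 2.709 2.185
vertex 1.64 2.4 3.006
endloop
endfacet
facet normal -0.667 -0.259 -0.699
outer loop
vertex -0.049 2.709 2.185
vertex 0.56 1.98 1.874
vertex -0.155 1.939 2.571
endloop
endfacet
facet normal -0.319 0.459 0.829
outer loop
vertex -0.049 2.709 2.185
vertex -0.155 1.939 2.571
vertex 1.64 2.4 3.006
endloop
endfacet
facet normal -0.667 -0.258 -0.699
outer loop
vertex -0.155 1.939 2.571
vertex 0.56 1.98 1.874
vertex 0.277 1.2 2.432
endloop
endfacet
facet normal -0.160 -0.272 0.949
outer loop
vertex -0.155 1.939 2.571
vertex 0.277 1.2 2.432
vertex 1.64 2.4 3.006
endloop
endfacet
facet normal -0.666 -0.259 -0.699
outer loop
vertex 0.277 1.2 2.432
vertex 0.56 1.98 1.874
vertex 0.923 1.048 1.873
endloop
endfacet
facet normal 0.363 -0.704 0.611
outer loop
vertex 0.277 1.2 2.432
vertex 0.923 1.048 1.873
vertex 1.64 2.4 3.006
endloop
endfacet
facet normal -0.666 -0.259 -0.699
outer loop
vertex 0.923 1.048 1.873
vertex 0.56 1.98 1.874
vertex 1.296 1.598 1.314
endloop
endfacet
facet normal 0.857 -0.511 0.068
outer loop
vertex 0.923 1.048 1.873
vertex 1.296 1.598 1.314
vertex 1.64 2.4 3.006
endloop
endfacet
facet normal -0.666 -0.259 -0.699
outer loop
vertex 1.296 1.598 1.314
vertex 0.56 1.98 1.874
vertex 1.114 2.436 1.177
endloop
endfacet
facet normal 0.949 0.162 -0.270
outer loop
vertex 1.296 1.598 1.314
vertex 1.114 2.436 1.177
vertex 1.64 2.4 3.006
endloop
endfacet
facet normal -0.318 0.210 -0.925
outer loop
vertex -0.214 1.828 -0.257
vertex -1.043 1.67 -0.008
vertex -0.6 2.43 0.012
endloop
endfacet
facet normal 0.802 0.579 -0.145
outer loop
vertex -0.214 1.828 -0.257
vertex -0.6 2.43 0.012
vertex 0.272 1.509 1.158
endloop
endfacet
facet normal 0.802 0.580 -0.144
outer loop
vertex 0.272 1.509 1.158
vertex -0.6 2.43 0.012
vertex -0.114 2.11 1.427
endloop
endfacet
facet normal 0.319 -0.209 0.924
outer loop
vertex 0.272 1.509 1.158
vertex -0.114 2.11 1.427
vertex -0.557 1.35 1.408
endloop
endfacet
facet normal -0.318 0.210 -0.925
outer loop
vertex -0.6 2.43 0.012
vertex -1.043 1.67 -0.008
vertex -1.32 2.459 0.266
endloop
endfacet
facet normal 0.105 0.977 0.185
outer loop
vertex -0.6 2.43 0.012
vertex -1.32 2.459 0.266
vertex -0.114 2.11 1.427
endloop
endfacet
facet normal 0.106 0.977 0.184
outer loop
vertex -0.114 2.11 1.427
vertex -1.32 2.459 0.266
vertex -0.834 2.14 1.681
endloop
endfacet
facet normal 0.318 -0.208 0.925
outer loop
vertex -0.114 2.11 1.427
vertex -0.834 2.14 1.681
vertex -0.557 1.35 1.408
endloop
endfacet
facet normal -0.318 0.209 -0.925
outer loop
vertex -1.32 2.459 0.266
vertex -1.043 1.67 -0.008
vertex -1.831 1.894 0.314
endloop
endfacet
facet normal -0.672 0.639 0.375
outer loop
vertex -1.32 2.459 0.266
vertex -1.831 1.894 0.314
vertex -0.834 2.14 1.681
endloop
endfacet
facet normal -0.672 0.638 0.375
outer loop
vertex -0.834 2.14 1.681
vertex -1.831 1.894 0.314
vertex -1.345 1.574 1.729
endloop
endfacet
facet normal 0.318 -0.208 0.925
outer loop
vertex -0.834 2.14 1.681
vertex -1.345 1.574 1.729
vertex -0.557 1.35 1.408
endloop
endfacet
facet normal -0.318 0.209 -0.925
outer loop
vertex -1.831 1.894 0.314
vertex -1.043 1.67 -0.008
vertex -1.749 1.16 0.12
endloop
endfacet
facet normal -0.942 -0.180 0.283
outer loop
vertex -1.831 1.894 0.314
vertex -1.749 1.16 0.12
vertex -1.345 1.574 1.729
endloop
endfacet
facet normal -0.942 -0.180 0.283
outer loop
vertex -1.345 1.574 1.729
vertex -1.749 1.16 0.12
vertex -1.263 0.84 1.535
endloop
endfacet
facet normal 0.317 -0.209 0.925
outer loop
vertex -1.345 1.574 1.729
vertex -1.263 0.84 1.535
vertex -0.557 1.35 1.408
endloop
endfacet
facet normal -0.318 0.208 -0.925
outer loop
vertex -1.749 1.16 0.12
vertex -1.043 1.67 -0.008
vertex -1.135 0.81 -0.17
endloop
endfacet
facet normal -0.503 -0.864 -0.023
outer loop
vertex -1.749 1.16 0.12
vertex -1.135 0.81 -0.17
vertex -1.263 0.84 1.535
endloop
endfacet
facet normal -0.503 -0.864 -0.023
outer loop
vertex -1.263 0.84 1.535
vertex -1.135 0.81 -0.17
vertex -0.649 0.49 1.245
endloop
endfacet
facet normal 0.318 -0.209 0.925
outer loop
vertex -1.263 0.84 1.535
vertex -0.649 0.49 1.245
vertex -0.557 1.35 1.408
endloop
endfacet
facet normal -0.318 0.208 -0.925
outer loop
vertex -1.135 0.81 -0.17
vertex -1.043 1.67 -0.008
vertex -0.452 1.107 -0.338
endloop
endfacet
facet normal 0.314 -0.897 -0.311
outer loop
vertex -1.135 0.81 -0.17
vertex -0.452 1.107 -0.338
vertex -0.649 0.49 1.245
endloop
endfacet
facet normal 0.315 -0.897 -0.310
outer loop
vertex -0.649 0.49 1.245
vertex -0.452 1.107 -0.338
vertex 0.034 0.788 1.077
endloop
endfacet
facet normal 0.319 -0.209 0.924
outer loop
vertex -0.649 0.49 1.245
vertex 0.034 0.788 1.077
vertex -0.557 1.35 1.408
endloop
endfacet
facet normal -0.318 0.209 -0.925
outer loop
vertex -0.452 1.107 -0.338
vertex -1.043 1.67 -0.008
vertex -0.214 1.828 -0.257
endloop
endfacet
facet normal 0.896 -0.255 -0.365
outer loop
vertex -0.452 1.107 -0.338
vertex -0.214 1.828 -0.257
vertex 0.034 0.788 1.077
endloop
endfacet
facet normal 0.896 -0.255 -0.365
outer loop
vertex 0.034 0.788 1.077
vertex -0.214 1.828 -0.257
vertex 0.272 1.509 1.158
endloop
endfacet
facet normal 0.319 -0.209 0.924
outer loop
vertex 0.034 0.788 1.077
vertex 0.272 1.509 1.158
vertex -0.557 1.35 1.408
endloop
endfacet

endsolid


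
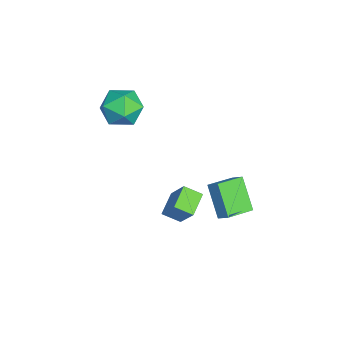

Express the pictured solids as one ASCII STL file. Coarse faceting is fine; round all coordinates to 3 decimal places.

solid 
facet normal -0.613 0.762 -0.210
outer loop
vertex -3.277 2.853 -2.327
vertex -2.093 3.396 -3.818
vertex -3.71 2.36 -2.851
endloop
endfacet
facet normal -0.598 -0.275 0.753
outer loop
vertex -2.747 1.164 -2.522
vertex -3.277 2.853 -2.327
vertex -3.71 2.36 -2.851
endloop
endfacet
facet normal -0.613 0.762 -0.210
outer loop
vertex -3.71 2.36 -2.851
vertex -2.093 3.396 -3.818
vertex -2.526 2.903 -4.342
endloop
endfacet
facet normal -0.516 -0.587 -0.624
outer loop
vertex -2.526 2.903 -4.342
vertex -2.747 1.164 -2.522
vertex -3.71 2.36 -2.851
endloop
endfacet
facet normal 0.516 0.587 0.624
outer loop
vertex -3.277 2.853 -2.327
vertex -1.13 2.2 -3.489
vertex -2.093 3.396 -3.818
endloop
endfacet
facet normal -0.598 -0.275 0.753
outer loop
vertex -2.314 1.657 -1.998
vertex -3.277 2.853 -2.327
vertex -2.747 1.164 -2.522
endloop
endfacet
facet normal 0.516 0.587 0.624
outer loop
vertex -2.314 1.657 -1.998
vertex -1.13 2.2 -3.489
vertex -3.277 2.853 -2.327
endloop
endfacet
facet normal 0.598 0.275 -0.753
outer loop
vertex -2.093 3.396 -3.818
vertex -1.13 2.2 -3.489
vertex -2.526 2.903 -4.342
endloop
endfacet
facet normal -0.516 -0.587 -0.624
outer loop
vertex -1.563 1.707 -4.013
vertex -2.747 1.164 -2.522
vertex -2.526 2.903 -4.342
endloop
endfacet
facet normal 0.598 0.275 -0.753
outer loop
vertex -2.526 2.903 -4.342
vertex -1.13 2.2 -3.489
vertex -1.563 1.707 -4.013
endloop
endfacet
facet normal 0.613 -0.762 0.210
outer loop
vertex -1.563 1.707 -4.013
vertex -2.314 1.657 -1.998
vertex -2.747 1.164 -2.522
endloop
endfacet
facet normal 0.613 -0.762 0.210
outer loop
vertex -1.13 2.2 -3.489
vertex -2.314 1.657 -1.998
vertex -1.563 1.707 -4.013
endloop
endfacet
facet normal -0.475 -0.352 -0.807
outer loop
vertex -1.189 -0.536 -1.717
vertex -1.064 0.362 -2.183
vertex -0.056 -0.947 -2.204
endloop
endfacet
facet normal -0.123 -0.881 0.458
outer loop
vertex 0.784 -0.322 -0.777
vertex -1.189 -0.536 -1.717
vertex -0.056 -0.947 -2.204
endloop
endfacet
facet normal -0.475 -0.353 -0.806
outer loop
vertex -0.056 -0.947 -2.204
vertex -1.064 0.362 -2.183
vertex 0.069 -0.048 -2.671
endloop
endfacet
facet normal 0.872 -0.316 -0.375
outer loop
vertex 0.069 -0.048 -2.671
vertex 0.784 -0.322 -0.777
vertex -0.056 -0.947 -2.204
endloop
endfacet
facet normal -0.872 0.316 0.375
outer loop
vertex -1.189 -0.536 -1.717
vertex -0.224 0.987 -0.756
vertex -1.064 0.362 -2.183
endloop
endfacet
facet normal -0.122 -0.881 0.457
outer loop
vertex -0.349 0.088 -0.289
vertex -1.189 -0.536 -1.717
vertex 0.784 -0.322 -0.777
endloop
endfacet
facet normal -0.872 0.316 0.375
outer loop
vertex -0.349 0.088 -0.289
vertex -0.224 0.987 -0.756
vertex -1.189 -0.536 -1.717
endloop
endfacet
facet normal 0.122 0.881 -0.457
outer loop
vertex -1.064 0.362 -2.183
vertex -0.224 0.987 -0.756
vertex 0.069 -0.048 -2.671
endloop
endfacet
facet normal 0.872 -0.316 -0.375
outer loop
vertex 0.909 0.576 -1.243
vertex 0.784 -0.322 -0.777
vertex 0.069 -0.048 -2.671
endloop
endfacet
facet normal 0.123 0.881 -0.457
outer loop
vertex 0.069 -0.048 -2.671
vertex -0.224 0.987 -0.756
vertex 0.909 0.576 -1.243
endloop
endfacet
facet normal 0.475 0.352 0.806
outer loop
vertex 0.909 0.576 -1.243
vertex -0.349 0.088 -0.289
vertex 0.784 -0.322 -0.777
endloop
endfacet
facet normal 0.475 0.353 0.806
outer loop
vertex -0.224 0.987 -0.756
vertex -0.349 0.088 -0.289
vertex 0.909 0.576 -1.243
endloop
endfacet
facet normal -0.891 0.444 -0.090
outer loop
vertex -4.243 -2.152 1.98
vertex -4.786 -3.187 2.245
vertex -4.493 -2.422 3.12
endloop
endfacet
facet normal -0.396 0.909 0.129
outer loop
vertex -4.243 -2.152 1.98
vertex -4.493 -2.422 3.12
vertex -3.439 -1.924 2.84
endloop
endfacet
facet normal 0.124 0.925 -0.361
outer loop
vertex -4.243 -2.152 1.98
vertex -3.439 -1.924 2.84
vertex -3.081 -2.381 1.791
endloop
endfacet
facet normal -0.051 0.470 -0.881
outer loop
vertex -4.243 -2.152 1.98
vertex -3.081 -2.381 1.791
vertex -3.914 -3.161 1.423
endloop
endfacet
facet normal -0.678 0.173 -0.714
outer loop
vertex -4.243 -2.152 1.98
vertex -3.914 -3.161 1.423
vertex -4.786 -3.187 2.245
endloop
endfacet
facet normal -0.117 0.664 0.739
outer loop
vertex -3.439 -1.924 2.84
vertex -4.493 -2.422 3.12
vertex -3.486 -2.819 3.637
endloop
endfacet
facet normal -0.919 -0.087 0.384
outer loop
vertex -4.493 -2.422 3.12
vertex -4.786 -3.187 2.245
vertex -4.319 -3.599 3.269
endloop
endfacet
facet normal -0.574 -0.527 -0.626
outer loop
vertex -4.786 -3.187 2.245
vertex -3.914 -3.161 1.423
vertex -3.961 -4.056 2.22
endloop
endfacet
facet normal 0.441 -0.048 -0.896
outer loop
vertex -3.914 -3.161 1.423
vertex -3.081 -2.381 1.791
vertex -2.907 -3.558 1.94
endloop
endfacet
facet normal 0.723 0.688 -0.053
outer loop
vertex -3.081 -2.381 1.791
vertex -3.439 -1.924 2.84
vertex -2.614 -2.793 2.815
endloop
endfacet
facet normal 0.051 -0.470 0.881
outer loop
vertex -3.157 -3.828 3.08
vertex -3.486 -2.819 3.637
vertex -4.319 -3.599 3.269
endloop
endfacet
facet normal -0.124 -0.925 0.361
outer loop
vertex -3.157 -3.828 3.08
vertex -4.319 -3.599 3.269
vertex -3.961 -4.056 2.22
endloop
endfacet
facet normal 0.396 -0.909 -0.129
outer loop
vertex -3.157 -3.828 3.08
vertex -3.961 -4.056 2.22
vertex -2.907 -3.558 1.94
endloop
endfacet
facet normal 0.891 -0.444 0.090
outer loop
vertex -3.157 -3.828 3.08
vertex -2.907 -3.558 1.94
vertex -2.614 -2.793 2.815
endloop
endfacet
facet normal 0.678 -0.173 0.714
outer loop
vertex -3.157 -3.828 3.08
vertex -2.614 -2.793 2.815
vertex -3.486 -2.819 3.637
endloop
endfacet
facet normal -0.441 0.048 0.896
outer loop
vertex -4.319 -3.599 3.269
vertex -3.486 -2.819 3.637
vertex -4.493 -2.422 3.12
endloop
endfacet
facet normal -0.723 -0.688 0.053
outer loop
vertex -3.961 -4.056 2.22
vertex -4.319 -3.599 3.269
vertex -4.786 -3.187 2.245
endloop
endfacet
facet normal 0.117 -0.664 -0.739
outer loop
vertex -2.907 -3.558 1.94
vertex -3.961 -4.056 2.22
vertex -3.914 -3.161 1.423
endloop
endfacet
facet normal 0.919 0.087 -0.384
outer loop
vertex -2.614 -2.793 2.815
vertex -2.907 -3.558 1.94
vertex -3.081 -2.381 1.791
endloop
endfacet
facet normal 0.574 0.527 0.626
outer loop
vertex -3.486 -2.819 3.637
vertex -2.614 -2.793 2.815
vertex -3.439 -1.924 2.84
endloop
endfacet

endsolid


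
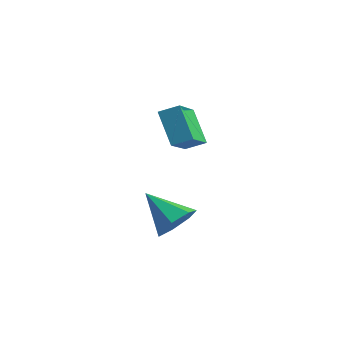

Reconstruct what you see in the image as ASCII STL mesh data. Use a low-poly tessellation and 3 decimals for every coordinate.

solid 
facet normal -0.618 0.291 0.730
outer loop
vertex 0.726 -0.454 4.768
vertex 0.125 1.227 3.588
vertex -0.008 -1.0 4.364
endloop
endfacet
facet normal 0.281 -0.786 0.551
outer loop
vertex 1.155 -1.547 2.992
vertex 0.726 -0.454 4.768
vertex -0.008 -1.0 4.364
endloop
endfacet
facet normal -0.618 0.291 0.730
outer loop
vertex -0.008 -1.0 4.364
vertex 0.125 1.227 3.588
vertex -0.609 0.682 3.184
endloop
endfacet
facet normal -0.734 -0.546 -0.404
outer loop
vertex -0.609 0.682 3.184
vertex 1.155 -1.547 2.992
vertex -0.008 -1.0 4.364
endloop
endfacet
facet normal 0.734 0.546 0.404
outer loop
vertex 0.726 -0.454 4.768
vertex 1.288 0.68 2.216
vertex 0.125 1.227 3.588
endloop
endfacet
facet normal 0.280 -0.786 0.551
outer loop
vertex 1.889 -1.002 3.396
vertex 0.726 -0.454 4.768
vertex 1.155 -1.547 2.992
endloop
endfacet
facet normal 0.734 0.546 0.404
outer loop
vertex 1.889 -1.002 3.396
vertex 1.288 0.68 2.216
vertex 0.726 -0.454 4.768
endloop
endfacet
facet normal -0.280 0.786 -0.551
outer loop
vertex 0.125 1.227 3.588
vertex 1.288 0.68 2.216
vertex -0.609 0.682 3.184
endloop
endfacet
facet normal -0.734 -0.546 -0.404
outer loop
vertex 0.554 0.134 1.812
vertex 1.155 -1.547 2.992
vertex -0.609 0.682 3.184
endloop
endfacet
facet normal -0.281 0.785 -0.552
outer loop
vertex -0.609 0.682 3.184
vertex 1.288 0.68 2.216
vertex 0.554 0.134 1.812
endloop
endfacet
facet normal 0.618 -0.291 -0.730
outer loop
vertex 0.554 0.134 1.812
vertex 1.889 -1.002 3.396
vertex 1.155 -1.547 2.992
endloop
endfacet
facet normal 0.618 -0.291 -0.730
outer loop
vertex 1.288 0.68 2.216
vertex 1.889 -1.002 3.396
vertex 0.554 0.134 1.812
endloop
endfacet
facet normal 0.822 -0.010 -0.570
outer loop
vertex 2.255 -1.732 -0.578
vertex 1.635 -1.78 -1.472
vertex 2.007 -0.899 -0.95
endloop
endfacet
facet normal 0.106 0.432 0.896
outer loop
vertex 2.255 -1.732 -0.578
vertex 2.007 -0.899 -0.95
vertex -0.075 -1.76 -0.288
endloop
endfacet
facet normal 0.822 -0.010 -0.569
outer loop
vertex 2.007 -0.899 -0.95
vertex 1.635 -1.78 -1.472
vertex 1.479 -0.729 -1.716
endloop
endfacet
facet normal -0.251 0.894 0.372
outer loop
vertex 2.007 -0.899 -0.95
vertex 1.479 -0.729 -1.716
vertex -0.075 -1.76 -0.288
endloop
endfacet
facet normal 0.822 -0.010 -0.570
outer loop
vertex 1.479 -0.729 -1.716
vertex 1.635 -1.78 -1.472
vertex 1.068 -1.351 -2.298
endloop
endfacet
facet normal -0.684 0.685 -0.250
outer loop
vertex 1.479 -0.729 -1.716
vertex 1.068 -1.351 -2.298
vertex -0.075 -1.76 -0.288
endloop
endfacet
facet normal 0.822 -0.010 -0.569
outer loop
vertex 1.068 -1.351 -2.298
vertex 1.635 -1.78 -1.472
vertex 1.084 -2.296 -2.259
endloop
endfacet
facet normal -0.866 -0.035 -0.499
outer loop
vertex 1.068 -1.351 -2.298
vertex 1.084 -2.296 -2.259
vertex -0.075 -1.76 -0.288
endloop
endfacet
facet normal 0.822 -0.010 -0.569
outer loop
vertex 1.084 -2.296 -2.259
vertex 1.635 -1.78 -1.472
vertex 1.515 -2.852 -1.627
endloop
endfacet
facet normal -0.660 -0.727 -0.190
outer loop
vertex 1.084 -2.296 -2.259
vertex 1.515 -2.852 -1.627
vertex -0.075 -1.76 -0.288
endloop
endfacet
facet normal 0.822 -0.010 -0.569
outer loop
vertex 1.515 -2.852 -1.627
vertex 1.635 -1.78 -1.472
vertex 2.036 -2.602 -0.879
endloop
endfacet
facet normal -0.222 -0.868 0.445
outer loop
vertex 1.515 -2.852 -1.627
vertex 2.036 -2.602 -0.879
vertex -0.075 -1.76 -0.288
endloop
endfacet
facet normal 0.822 -0.010 -0.569
outer loop
vertex 2.036 -2.602 -0.879
vertex 1.635 -1.78 -1.472
vertex 2.255 -1.732 -0.578
endloop
endfacet
facet normal 0.120 -0.351 0.929
outer loop
vertex 2.036 -2.602 -0.879
vertex 2.255 -1.732 -0.578
vertex -0.075 -1.76 -0.288
endloop
endfacet

endsolid


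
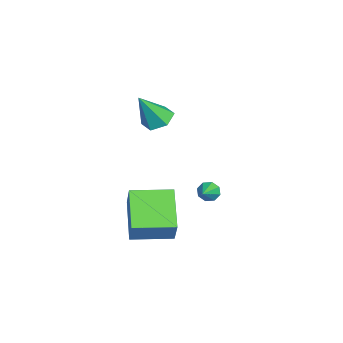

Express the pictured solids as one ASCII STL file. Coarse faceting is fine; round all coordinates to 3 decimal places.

solid 
facet normal -0.519 -0.127 -0.845
outer loop
vertex -0.117 -2.077 -3.618
vertex -0.456 -0.249 -3.685
vertex 1.629 -1.794 -4.732
endloop
endfacet
facet normal 0.182 -0.983 0.036
outer loop
vertex 2.376 -1.611 -3.515
vertex -0.117 -2.077 -3.618
vertex 1.629 -1.794 -4.732
endloop
endfacet
facet normal -0.519 -0.128 -0.845
outer loop
vertex 1.629 -1.794 -4.732
vertex -0.456 -0.249 -3.685
vertex 1.289 0.033 -4.799
endloop
endfacet
facet normal 0.835 0.136 -0.533
outer loop
vertex 1.289 0.033 -4.799
vertex 2.376 -1.611 -3.515
vertex 1.629 -1.794 -4.732
endloop
endfacet
facet normal -0.835 -0.135 0.533
outer loop
vertex -0.117 -2.077 -3.618
vertex 0.291 -0.066 -2.468
vertex -0.456 -0.249 -3.685
endloop
endfacet
facet normal 0.182 -0.983 0.037
outer loop
vertex 0.631 -1.893 -2.401
vertex -0.117 -2.077 -3.618
vertex 2.376 -1.611 -3.515
endloop
endfacet
facet normal -0.835 -0.136 0.534
outer loop
vertex 0.631 -1.893 -2.401
vertex 0.291 -0.066 -2.468
vertex -0.117 -2.077 -3.618
endloop
endfacet
facet normal -0.182 0.983 -0.036
outer loop
vertex -0.456 -0.249 -3.685
vertex 0.291 -0.066 -2.468
vertex 1.289 0.033 -4.799
endloop
endfacet
facet normal 0.835 0.135 -0.534
outer loop
vertex 2.037 0.217 -3.582
vertex 2.376 -1.611 -3.515
vertex 1.289 0.033 -4.799
endloop
endfacet
facet normal -0.182 0.983 -0.036
outer loop
vertex 1.289 0.033 -4.799
vertex 0.291 -0.066 -2.468
vertex 2.037 0.217 -3.582
endloop
endfacet
facet normal 0.519 0.127 0.845
outer loop
vertex 2.037 0.217 -3.582
vertex 0.631 -1.893 -2.401
vertex 2.376 -1.611 -3.515
endloop
endfacet
facet normal 0.519 0.128 0.845
outer loop
vertex 0.291 -0.066 -2.468
vertex 0.631 -1.893 -2.401
vertex 2.037 0.217 -3.582
endloop
endfacet
facet normal -0.889 0.176 -0.424
outer loop
vertex 0.659 1.622 -2.799
vertex 0.429 1.364 -2.424
vertex 0.561 1.851 -2.498
endloop
endfacet
facet normal 0.712 0.651 -0.263
outer loop
vertex 0.659 1.622 -2.799
vertex 0.561 1.851 -2.498
vertex 1.371 1.176 -1.976
endloop
endfacet
facet normal -0.889 0.177 -0.423
outer loop
vertex 0.561 1.851 -2.498
vertex 0.429 1.364 -2.424
vertex 0.386 1.794 -2.154
endloop
endfacet
facet normal 0.447 0.817 0.363
outer loop
vertex 0.561 1.851 -2.498
vertex 0.386 1.794 -2.154
vertex 1.371 1.176 -1.976
endloop
endfacet
facet normal -0.888 0.177 -0.423
outer loop
vertex 0.386 1.794 -2.154
vertex 0.429 1.364 -2.424
vertex 0.236 1.486 -1.968
endloop
endfacet
facet normal 0.133 0.464 0.876
outer loop
vertex 0.386 1.794 -2.154
vertex 0.236 1.486 -1.968
vertex 1.371 1.176 -1.976
endloop
endfacet
facet normal -0.889 0.177 -0.423
outer loop
vertex 0.236 1.486 -1.968
vertex 0.429 1.364 -2.424
vertex 0.199 1.106 -2.049
endloop
endfacet
facet normal -0.049 -0.204 0.978
outer loop
vertex 0.236 1.486 -1.968
vertex 0.199 1.106 -2.049
vertex 1.371 1.176 -1.976
endloop
endfacet
facet normal -0.889 0.176 -0.424
outer loop
vertex 0.199 1.106 -2.049
vertex 0.429 1.364 -2.424
vertex 0.297 0.877 -2.35
endloop
endfacet
facet normal 0.010 -0.794 0.607
outer loop
vertex 0.199 1.106 -2.049
vertex 0.297 0.877 -2.35
vertex 1.371 1.176 -1.976
endloop
endfacet
facet normal -0.889 0.177 -0.423
outer loop
vertex 0.297 0.877 -2.35
vertex 0.429 1.364 -2.424
vertex 0.472 0.934 -2.694
endloop
endfacet
facet normal 0.274 -0.961 -0.020
outer loop
vertex 0.297 0.877 -2.35
vertex 0.472 0.934 -2.694
vertex 1.371 1.176 -1.976
endloop
endfacet
facet normal -0.888 0.177 -0.423
outer loop
vertex 0.472 0.934 -2.694
vertex 0.429 1.364 -2.424
vertex 0.622 1.242 -2.88
endloop
endfacet
facet normal 0.589 -0.608 -0.532
outer loop
vertex 0.472 0.934 -2.694
vertex 0.622 1.242 -2.88
vertex 1.371 1.176 -1.976
endloop
endfacet
facet normal -0.889 0.177 -0.423
outer loop
vertex 0.622 1.242 -2.88
vertex 0.429 1.364 -2.424
vertex 0.659 1.622 -2.799
endloop
endfacet
facet normal 0.771 0.060 -0.634
outer loop
vertex 0.622 1.242 -2.88
vertex 0.659 1.622 -2.799
vertex 1.371 1.176 -1.976
endloop
endfacet
facet normal -0.307 0.419 -0.854
outer loop
vertex -3.298 -1.399 -1.1
vertex -3.963 -1.144 -0.736
vertex -3.309 -0.682 -0.744
endloop
endfacet
facet normal 0.999 -0.009 0.049
outer loop
vertex -3.298 -1.399 -1.1
vertex -3.309 -0.682 -0.744
vertex -3.397 -1.916 0.836
endloop
endfacet
facet normal -0.307 0.420 -0.854
outer loop
vertex -3.309 -0.682 -0.744
vertex -3.963 -1.144 -0.736
vertex -3.974 -0.428 -0.38
endloop
endfacet
facet normal 0.541 0.648 0.536
outer loop
vertex -3.309 -0.682 -0.744
vertex -3.974 -0.428 -0.38
vertex -3.397 -1.916 0.836
endloop
endfacet
facet normal -0.308 0.420 -0.854
outer loop
vertex -3.974 -0.428 -0.38
vertex -3.963 -1.144 -0.736
vertex -4.628 -0.889 -0.371
endloop
endfacet
facet normal -0.348 0.509 0.788
outer loop
vertex -3.974 -0.428 -0.38
vertex -4.628 -0.889 -0.371
vertex -3.397 -1.916 0.836
endloop
endfacet
facet normal -0.308 0.419 -0.854
outer loop
vertex -4.628 -0.889 -0.371
vertex -3.963 -1.144 -0.736
vertex -4.616 -1.605 -0.727
endloop
endfacet
facet normal -0.782 -0.288 0.553
outer loop
vertex -4.628 -0.889 -0.371
vertex -4.616 -1.605 -0.727
vertex -3.397 -1.916 0.836
endloop
endfacet
facet normal -0.308 0.419 -0.854
outer loop
vertex -4.616 -1.605 -0.727
vertex -3.963 -1.144 -0.736
vertex -3.951 -1.86 -1.092
endloop
endfacet
facet normal -0.325 -0.943 0.066
outer loop
vertex -4.616 -1.605 -0.727
vertex -3.951 -1.86 -1.092
vertex -3.397 -1.916 0.836
endloop
endfacet
facet normal -0.307 0.420 -0.854
outer loop
vertex -3.951 -1.86 -1.092
vertex -3.963 -1.144 -0.736
vertex -3.298 -1.399 -1.1
endloop
endfacet
facet normal 0.565 -0.804 -0.186
outer loop
vertex -3.951 -1.86 -1.092
vertex -3.298 -1.399 -1.1
vertex -3.397 -1.916 0.836
endloop
endfacet

endsolid


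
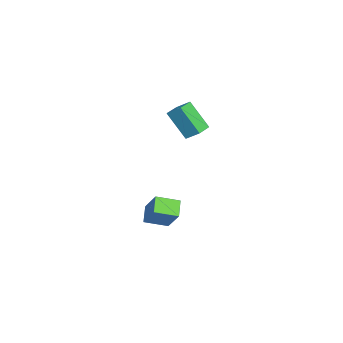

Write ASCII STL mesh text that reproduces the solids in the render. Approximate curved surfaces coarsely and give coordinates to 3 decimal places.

solid 
facet normal -0.337 -0.503 0.796
outer loop
vertex -1.02 0.118 4.452
vertex -2.063 0.685 4.369
vertex -1.378 -0.632 3.826
endloop
endfacet
facet normal 0.876 -0.477 0.070
outer loop
vertex -0.677 0.415 2.171
vertex -1.02 0.118 4.452
vertex -1.378 -0.632 3.826
endloop
endfacet
facet normal -0.337 -0.503 0.796
outer loop
vertex -1.378 -0.632 3.826
vertex -2.063 0.685 4.369
vertex -2.421 -0.065 3.743
endloop
endfacet
facet normal -0.344 -0.721 -0.602
outer loop
vertex -2.421 -0.065 3.743
vertex -0.677 0.415 2.171
vertex -1.378 -0.632 3.826
endloop
endfacet
facet normal 0.344 0.721 0.602
outer loop
vertex -1.02 0.118 4.452
vertex -1.362 1.732 2.714
vertex -2.063 0.685 4.369
endloop
endfacet
facet normal 0.876 -0.477 0.070
outer loop
vertex -0.319 1.165 2.797
vertex -1.02 0.118 4.452
vertex -0.677 0.415 2.171
endloop
endfacet
facet normal 0.344 0.721 0.602
outer loop
vertex -0.319 1.165 2.797
vertex -1.362 1.732 2.714
vertex -1.02 0.118 4.452
endloop
endfacet
facet normal -0.876 0.477 -0.070
outer loop
vertex -2.063 0.685 4.369
vertex -1.362 1.732 2.714
vertex -2.421 -0.065 3.743
endloop
endfacet
facet normal -0.344 -0.721 -0.602
outer loop
vertex -1.72 0.982 2.088
vertex -0.677 0.415 2.171
vertex -2.421 -0.065 3.743
endloop
endfacet
facet normal -0.876 0.477 -0.070
outer loop
vertex -2.421 -0.065 3.743
vertex -1.362 1.732 2.714
vertex -1.72 0.982 2.088
endloop
endfacet
facet normal 0.337 0.503 -0.796
outer loop
vertex -1.72 0.982 2.088
vertex -0.319 1.165 2.797
vertex -0.677 0.415 2.171
endloop
endfacet
facet normal 0.337 0.503 -0.796
outer loop
vertex -1.362 1.732 2.714
vertex -0.319 1.165 2.797
vertex -1.72 0.982 2.088
endloop
endfacet
facet normal -0.828 0.088 0.554
outer loop
vertex -0.395 -1.275 -2.353
vertex -0.545 0.127 -2.801
vertex -1.448 -1.861 -3.834
endloop
endfacet
facet normal 0.102 -0.948 0.303
outer loop
vertex -0.455 -1.967 -4.499
vertex -0.395 -1.275 -2.353
vertex -1.448 -1.861 -3.834
endloop
endfacet
facet normal -0.828 0.088 0.554
outer loop
vertex -1.448 -1.861 -3.834
vertex -0.545 0.127 -2.801
vertex -1.599 -0.459 -4.282
endloop
endfacet
facet normal -0.552 -0.307 -0.775
outer loop
vertex -1.599 -0.459 -4.282
vertex -0.455 -1.967 -4.499
vertex -1.448 -1.861 -3.834
endloop
endfacet
facet normal 0.552 0.307 0.775
outer loop
vertex -0.395 -1.275 -2.353
vertex 0.448 0.021 -3.466
vertex -0.545 0.127 -2.801
endloop
endfacet
facet normal 0.101 -0.948 0.303
outer loop
vertex 0.599 -1.381 -3.018
vertex -0.395 -1.275 -2.353
vertex -0.455 -1.967 -4.499
endloop
endfacet
facet normal 0.552 0.307 0.775
outer loop
vertex 0.599 -1.381 -3.018
vertex 0.448 0.021 -3.466
vertex -0.395 -1.275 -2.353
endloop
endfacet
facet normal -0.102 0.948 -0.303
outer loop
vertex -0.545 0.127 -2.801
vertex 0.448 0.021 -3.466
vertex -1.599 -0.459 -4.282
endloop
endfacet
facet normal -0.552 -0.307 -0.776
outer loop
vertex -0.605 -0.565 -4.947
vertex -0.455 -1.967 -4.499
vertex -1.599 -0.459 -4.282
endloop
endfacet
facet normal -0.102 0.948 -0.303
outer loop
vertex -1.599 -0.459 -4.282
vertex 0.448 0.021 -3.466
vertex -0.605 -0.565 -4.947
endloop
endfacet
facet normal 0.828 -0.088 -0.554
outer loop
vertex -0.605 -0.565 -4.947
vertex 0.599 -1.381 -3.018
vertex -0.455 -1.967 -4.499
endloop
endfacet
facet normal 0.828 -0.088 -0.554
outer loop
vertex 0.448 0.021 -3.466
vertex 0.599 -1.381 -3.018
vertex -0.605 -0.565 -4.947
endloop
endfacet

endsolid


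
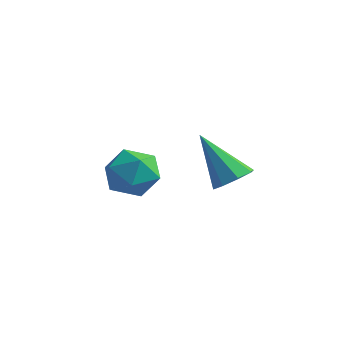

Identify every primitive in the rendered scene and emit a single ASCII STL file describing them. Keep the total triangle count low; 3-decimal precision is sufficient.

solid 
facet normal -0.865 0.280 0.416
outer loop
vertex 0.202 0.374 1.477
vertex -0.127 -0.568 1.427
vertex 0.365 -0.252 2.237
endloop
endfacet
facet normal -0.329 0.693 0.641
outer loop
vertex 0.202 0.374 1.477
vertex 0.365 -0.252 2.237
vertex 1.088 0.368 1.938
endloop
endfacet
facet normal -0.029 0.997 0.069
outer loop
vertex 0.202 0.374 1.477
vertex 1.088 0.368 1.938
vertex 1.044 0.436 0.942
endloop
endfacet
facet normal -0.380 0.772 -0.509
outer loop
vertex 0.202 0.374 1.477
vertex 1.044 0.436 0.942
vertex 0.293 -0.142 0.627
endloop
endfacet
facet normal -0.897 0.329 -0.296
outer loop
vertex 0.202 0.374 1.477
vertex 0.293 -0.142 0.627
vertex -0.127 -0.568 1.427
endloop
endfacet
facet normal 0.159 0.272 0.949
outer loop
vertex 1.088 0.368 1.938
vertex 0.365 -0.252 2.237
vertex 1.307 -0.578 2.173
endloop
endfacet
facet normal -0.709 -0.395 0.585
outer loop
vertex 0.365 -0.252 2.237
vertex -0.127 -0.568 1.427
vertex 0.556 -1.156 1.858
endloop
endfacet
facet normal -0.760 -0.317 -0.568
outer loop
vertex -0.127 -0.568 1.427
vertex 0.293 -0.142 0.627
vertex 0.512 -1.088 0.862
endloop
endfacet
facet normal 0.076 0.399 -0.914
outer loop
vertex 0.293 -0.142 0.627
vertex 1.044 0.436 0.942
vertex 1.235 -0.468 0.563
endloop
endfacet
facet normal 0.644 0.765 0.024
outer loop
vertex 1.044 0.436 0.942
vertex 1.088 0.368 1.938
vertex 1.727 -0.152 1.373
endloop
endfacet
facet normal 0.380 -0.772 0.509
outer loop
vertex 1.398 -1.094 1.323
vertex 1.307 -0.578 2.173
vertex 0.556 -1.156 1.858
endloop
endfacet
facet normal 0.029 -0.997 -0.069
outer loop
vertex 1.398 -1.094 1.323
vertex 0.556 -1.156 1.858
vertex 0.512 -1.088 0.862
endloop
endfacet
facet normal 0.329 -0.693 -0.641
outer loop
vertex 1.398 -1.094 1.323
vertex 0.512 -1.088 0.862
vertex 1.235 -0.468 0.563
endloop
endfacet
facet normal 0.865 -0.280 -0.416
outer loop
vertex 1.398 -1.094 1.323
vertex 1.235 -0.468 0.563
vertex 1.727 -0.152 1.373
endloop
endfacet
facet normal 0.897 -0.329 0.296
outer loop
vertex 1.398 -1.094 1.323
vertex 1.727 -0.152 1.373
vertex 1.307 -0.578 2.173
endloop
endfacet
facet normal -0.076 -0.399 0.914
outer loop
vertex 0.556 -1.156 1.858
vertex 1.307 -0.578 2.173
vertex 0.365 -0.252 2.237
endloop
endfacet
facet normal -0.644 -0.765 -0.024
outer loop
vertex 0.512 -1.088 0.862
vertex 0.556 -1.156 1.858
vertex -0.127 -0.568 1.427
endloop
endfacet
facet normal -0.159 -0.272 -0.949
outer loop
vertex 1.235 -0.468 0.563
vertex 0.512 -1.088 0.862
vertex 0.293 -0.142 0.627
endloop
endfacet
facet normal 0.709 0.395 -0.585
outer loop
vertex 1.727 -0.152 1.373
vertex 1.235 -0.468 0.563
vertex 1.044 0.436 0.942
endloop
endfacet
facet normal 0.760 0.317 0.568
outer loop
vertex 1.307 -0.578 2.173
vertex 1.727 -0.152 1.373
vertex 1.088 0.368 1.938
endloop
endfacet
facet normal 0.610 0.056 -0.790
outer loop
vertex 4.882 0.197 2.471
vertex 4.335 0.064 2.039
vertex 4.631 0.65 2.309
endloop
endfacet
facet normal 0.415 0.502 0.759
outer loop
vertex 4.882 0.197 2.471
vertex 4.631 0.65 2.309
vertex 3.145 -0.044 3.581
endloop
endfacet
facet normal 0.610 0.056 -0.791
outer loop
vertex 4.631 0.65 2.309
vertex 4.335 0.064 2.039
vertex 4.206 0.76 1.989
endloop
endfacet
facet normal -0.074 0.909 0.410
outer loop
vertex 4.631 0.65 2.309
vertex 4.206 0.76 1.989
vertex 3.145 -0.044 3.581
endloop
endfacet
facet normal 0.610 0.056 -0.791
outer loop
vertex 4.206 0.76 1.989
vertex 4.335 0.064 2.039
vertex 3.856 0.463 1.698
endloop
endfacet
facet normal -0.632 0.774 -0.030
outer loop
vertex 4.206 0.76 1.989
vertex 3.856 0.463 1.698
vertex 3.145 -0.044 3.581
endloop
endfacet
facet normal 0.610 0.056 -0.791
outer loop
vertex 3.856 0.463 1.698
vertex 4.335 0.064 2.039
vertex 3.787 -0.069 1.607
endloop
endfacet
facet normal -0.936 0.174 -0.307
outer loop
vertex 3.856 0.463 1.698
vertex 3.787 -0.069 1.607
vertex 3.145 -0.044 3.581
endloop
endfacet
facet normal 0.610 0.055 -0.791
outer loop
vertex 3.787 -0.069 1.607
vertex 4.335 0.064 2.039
vertex 4.039 -0.522 1.77
endloop
endfacet
facet normal -0.803 -0.538 -0.254
outer loop
vertex 3.787 -0.069 1.607
vertex 4.039 -0.522 1.77
vertex 3.145 -0.044 3.581
endloop
endfacet
facet normal 0.610 0.055 -0.791
outer loop
vertex 4.039 -0.522 1.77
vertex 4.335 0.064 2.039
vertex 4.464 -0.632 2.09
endloop
endfacet
facet normal -0.315 -0.944 0.094
outer loop
vertex 4.039 -0.522 1.77
vertex 4.464 -0.632 2.09
vertex 3.145 -0.044 3.581
endloop
endfacet
facet normal 0.611 0.055 -0.790
outer loop
vertex 4.464 -0.632 2.09
vertex 4.335 0.064 2.039
vertex 4.813 -0.334 2.381
endloop
endfacet
facet normal 0.244 -0.809 0.535
outer loop
vertex 4.464 -0.632 2.09
vertex 4.813 -0.334 2.381
vertex 3.145 -0.044 3.581
endloop
endfacet
facet normal 0.611 0.055 -0.790
outer loop
vertex 4.813 -0.334 2.381
vertex 4.335 0.064 2.039
vertex 4.882 0.197 2.471
endloop
endfacet
facet normal 0.547 -0.208 0.811
outer loop
vertex 4.813 -0.334 2.381
vertex 4.882 0.197 2.471
vertex 3.145 -0.044 3.581
endloop
endfacet

endsolid


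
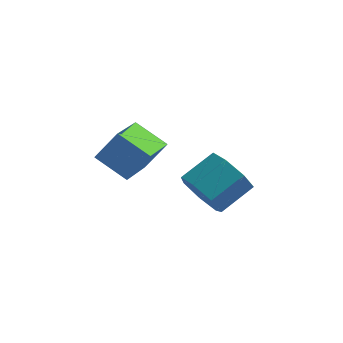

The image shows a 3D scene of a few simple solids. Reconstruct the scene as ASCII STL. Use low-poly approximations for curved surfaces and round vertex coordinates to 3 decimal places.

solid 
facet normal -0.534 -0.227 -0.815
outer loop
vertex -3.795 3.187 -3.246
vertex -3.698 4.785 -3.754
vertex -2.698 2.916 -3.889
endloop
endfacet
facet normal -0.058 -0.951 0.302
outer loop
vertex -2.042 3.195 -2.886
vertex -3.795 3.187 -3.246
vertex -2.698 2.916 -3.889
endloop
endfacet
facet normal -0.533 -0.226 -0.815
outer loop
vertex -2.698 2.916 -3.889
vertex -3.698 4.785 -3.754
vertex -2.601 4.515 -4.396
endloop
endfacet
facet normal 0.844 -0.208 -0.494
outer loop
vertex -2.601 4.515 -4.396
vertex -2.042 3.195 -2.886
vertex -2.698 2.916 -3.889
endloop
endfacet
facet normal -0.844 0.208 0.494
outer loop
vertex -3.795 3.187 -3.246
vertex -3.042 5.064 -2.751
vertex -3.698 4.785 -3.754
endloop
endfacet
facet normal -0.058 -0.952 0.302
outer loop
vertex -3.139 3.465 -2.244
vertex -3.795 3.187 -3.246
vertex -2.042 3.195 -2.886
endloop
endfacet
facet normal -0.844 0.208 0.495
outer loop
vertex -3.139 3.465 -2.244
vertex -3.042 5.064 -2.751
vertex -3.795 3.187 -3.246
endloop
endfacet
facet normal 0.057 0.952 -0.302
outer loop
vertex -3.698 4.785 -3.754
vertex -3.042 5.064 -2.751
vertex -2.601 4.515 -4.396
endloop
endfacet
facet normal 0.844 -0.208 -0.495
outer loop
vertex -1.945 4.793 -3.394
vertex -2.042 3.195 -2.886
vertex -2.601 4.515 -4.396
endloop
endfacet
facet normal 0.058 0.952 -0.302
outer loop
vertex -2.601 4.515 -4.396
vertex -3.042 5.064 -2.751
vertex -1.945 4.793 -3.394
endloop
endfacet
facet normal 0.533 0.227 0.815
outer loop
vertex -1.945 4.793 -3.394
vertex -3.139 3.465 -2.244
vertex -2.042 3.195 -2.886
endloop
endfacet
facet normal 0.534 0.226 0.815
outer loop
vertex -3.042 5.064 -2.751
vertex -3.139 3.465 -2.244
vertex -1.945 4.793 -3.394
endloop
endfacet
facet normal -0.573 -0.658 -0.489
outer loop
vertex 0.482 1.886 -3.998
vertex -0.238 2.256 -3.653
vertex 0.175 2.455 -4.404
endloop
endfacet
facet normal 0.714 -0.108 -0.691
outer loop
vertex 0.482 1.886 -3.998
vertex 0.175 2.455 -4.404
vertex 1.238 2.754 -3.352
endloop
endfacet
facet normal 0.714 -0.108 -0.691
outer loop
vertex 1.238 2.754 -3.352
vertex 0.175 2.455 -4.404
vertex 0.931 3.323 -3.758
endloop
endfacet
facet normal 0.573 0.658 0.489
outer loop
vertex 1.238 2.754 -3.352
vertex 0.931 3.323 -3.758
vertex 0.518 3.124 -3.007
endloop
endfacet
facet normal -0.573 -0.658 -0.489
outer loop
vertex 0.175 2.455 -4.404
vertex -0.238 2.256 -3.653
vertex -0.443 2.874 -4.244
endloop
endfacet
facet normal 0.131 0.516 -0.846
outer loop
vertex 0.175 2.455 -4.404
vertex -0.443 2.874 -4.244
vertex 0.931 3.323 -3.758
endloop
endfacet
facet normal 0.132 0.514 -0.847
outer loop
vertex 0.931 3.323 -3.758
vertex -0.443 2.874 -4.244
vertex 0.313 3.743 -3.599
endloop
endfacet
facet normal 0.573 0.658 0.489
outer loop
vertex 0.931 3.323 -3.758
vertex 0.313 3.743 -3.599
vertex 0.518 3.124 -3.007
endloop
endfacet
facet normal -0.573 -0.658 -0.489
outer loop
vertex -0.443 2.874 -4.244
vertex -0.238 2.256 -3.653
vertex -0.907 2.828 -3.639
endloop
endfacet
facet normal -0.551 0.750 -0.365
outer loop
vertex -0.443 2.874 -4.244
vertex -0.907 2.828 -3.639
vertex 0.313 3.743 -3.599
endloop
endfacet
facet normal -0.551 0.751 -0.364
outer loop
vertex 0.313 3.743 -3.599
vertex -0.907 2.828 -3.639
vertex -0.15 3.696 -2.994
endloop
endfacet
facet normal 0.573 0.658 0.489
outer loop
vertex 0.313 3.743 -3.599
vertex -0.15 3.696 -2.994
vertex 0.518 3.124 -3.007
endloop
endfacet
facet normal -0.573 -0.658 -0.490
outer loop
vertex -0.907 2.828 -3.639
vertex -0.238 2.256 -3.653
vertex -0.867 2.351 -3.045
endloop
endfacet
facet normal -0.818 0.421 0.393
outer loop
vertex -0.907 2.828 -3.639
vertex -0.867 2.351 -3.045
vertex -0.15 3.696 -2.994
endloop
endfacet
facet normal -0.818 0.421 0.391
outer loop
vertex -0.15 3.696 -2.994
vertex -0.867 2.351 -3.045
vertex -0.111 3.219 -2.399
endloop
endfacet
facet normal 0.573 0.658 0.490
outer loop
vertex -0.15 3.696 -2.994
vertex -0.111 3.219 -2.399
vertex 0.518 3.124 -3.007
endloop
endfacet
facet normal -0.573 -0.657 -0.490
outer loop
vertex -0.867 2.351 -3.045
vertex -0.238 2.256 -3.653
vertex -0.354 1.802 -2.908
endloop
endfacet
facet normal -0.470 -0.226 0.853
outer loop
vertex -0.867 2.351 -3.045
vertex -0.354 1.802 -2.908
vertex -0.111 3.219 -2.399
endloop
endfacet
facet normal -0.469 -0.226 0.854
outer loop
vertex -0.111 3.219 -2.399
vertex -0.354 1.802 -2.908
vertex 0.403 2.67 -2.262
endloop
endfacet
facet normal 0.572 0.658 0.489
outer loop
vertex -0.111 3.219 -2.399
vertex 0.403 2.67 -2.262
vertex 0.518 3.124 -3.007
endloop
endfacet
facet normal -0.572 -0.658 -0.490
outer loop
vertex -0.354 1.802 -2.908
vertex -0.238 2.256 -3.653
vertex 0.247 1.595 -3.332
endloop
endfacet
facet normal 0.232 -0.703 0.672
outer loop
vertex -0.354 1.802 -2.908
vertex 0.247 1.595 -3.332
vertex 0.403 2.67 -2.262
endloop
endfacet
facet normal 0.233 -0.703 0.672
outer loop
vertex 0.403 2.67 -2.262
vertex 0.247 1.595 -3.332
vertex 1.003 2.463 -2.686
endloop
endfacet
facet normal 0.573 0.658 0.489
outer loop
vertex 0.403 2.67 -2.262
vertex 1.003 2.463 -2.686
vertex 0.518 3.124 -3.007
endloop
endfacet
facet normal -0.573 -0.658 -0.489
outer loop
vertex 0.247 1.595 -3.332
vertex -0.238 2.256 -3.653
vertex 0.482 1.886 -3.998
endloop
endfacet
facet normal 0.760 -0.650 -0.016
outer loop
vertex 0.247 1.595 -3.332
vertex 0.482 1.886 -3.998
vertex 1.003 2.463 -2.686
endloop
endfacet
facet normal 0.760 -0.650 -0.016
outer loop
vertex 1.003 2.463 -2.686
vertex 0.482 1.886 -3.998
vertex 1.238 2.754 -3.352
endloop
endfacet
facet normal 0.573 0.658 0.489
outer loop
vertex 1.003 2.463 -2.686
vertex 1.238 2.754 -3.352
vertex 0.518 3.124 -3.007
endloop
endfacet

endsolid


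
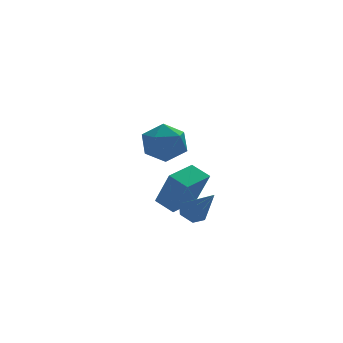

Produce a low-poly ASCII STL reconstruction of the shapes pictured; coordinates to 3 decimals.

solid 
facet normal -0.331 0.601 -0.727
outer loop
vertex 1.451 -1.056 -4.107
vertex 0.926 -0.774 -3.635
vertex 1.612 -0.449 -3.679
endloop
endfacet
facet normal 0.977 -0.156 -0.147
outer loop
vertex 1.451 -1.056 -4.107
vertex 1.612 -0.449 -3.679
vertex 1.594 -1.986 -2.165
endloop
endfacet
facet normal -0.331 0.599 -0.729
outer loop
vertex 1.612 -0.449 -3.679
vertex 0.926 -0.774 -3.635
vertex 1.087 -0.166 -3.208
endloop
endfacet
facet normal 0.714 0.487 0.503
outer loop
vertex 1.612 -0.449 -3.679
vertex 1.087 -0.166 -3.208
vertex 1.594 -1.986 -2.165
endloop
endfacet
facet normal -0.331 0.599 -0.729
outer loop
vertex 1.087 -0.166 -3.208
vertex 0.926 -0.774 -3.635
vertex 0.401 -0.491 -3.164
endloop
endfacet
facet normal -0.160 0.457 0.875
outer loop
vertex 1.087 -0.166 -3.208
vertex 0.401 -0.491 -3.164
vertex 1.594 -1.986 -2.165
endloop
endfacet
facet normal -0.329 0.601 -0.728
outer loop
vertex 0.401 -0.491 -3.164
vertex 0.926 -0.774 -3.635
vertex 0.24 -1.098 -3.592
endloop
endfacet
facet normal -0.772 -0.217 0.598
outer loop
vertex 0.401 -0.491 -3.164
vertex 0.24 -1.098 -3.592
vertex 1.594 -1.986 -2.165
endloop
endfacet
facet normal -0.329 0.601 -0.728
outer loop
vertex 0.24 -1.098 -3.592
vertex 0.926 -0.774 -3.635
vertex 0.765 -1.381 -4.063
endloop
endfacet
facet normal -0.509 -0.859 -0.051
outer loop
vertex 0.24 -1.098 -3.592
vertex 0.765 -1.381 -4.063
vertex 1.594 -1.986 -2.165
endloop
endfacet
facet normal -0.331 0.601 -0.727
outer loop
vertex 0.765 -1.381 -4.063
vertex 0.926 -0.774 -3.635
vertex 1.451 -1.056 -4.107
endloop
endfacet
facet normal 0.365 -0.829 -0.424
outer loop
vertex 0.765 -1.381 -4.063
vertex 1.451 -1.056 -4.107
vertex 1.594 -1.986 -2.165
endloop
endfacet
facet normal -0.804 -0.589 -0.081
outer loop
vertex 1.16 0.708 -2.647
vertex 0.511 1.523 -2.137
vertex 0.725 1.565 -4.57
endloop
endfacet
facet normal 0.559 -0.703 -0.440
outer loop
vertex 2.189 2.637 -4.423
vertex 1.16 0.708 -2.647
vertex 0.725 1.565 -4.57
endloop
endfacet
facet normal -0.805 -0.588 -0.081
outer loop
vertex 0.725 1.565 -4.57
vertex 0.511 1.523 -2.137
vertex 0.077 2.381 -4.06
endloop
endfacet
facet normal -0.202 0.399 -0.895
outer loop
vertex 0.077 2.381 -4.06
vertex 2.189 2.637 -4.423
vertex 0.725 1.565 -4.57
endloop
endfacet
facet normal 0.202 -0.399 0.894
outer loop
vertex 1.16 0.708 -2.647
vertex 1.975 2.595 -1.99
vertex 0.511 1.523 -2.137
endloop
endfacet
facet normal 0.559 -0.703 -0.440
outer loop
vertex 2.623 1.779 -2.5
vertex 1.16 0.708 -2.647
vertex 2.189 2.637 -4.423
endloop
endfacet
facet normal 0.202 -0.399 0.895
outer loop
vertex 2.623 1.779 -2.5
vertex 1.975 2.595 -1.99
vertex 1.16 0.708 -2.647
endloop
endfacet
facet normal -0.559 0.703 0.440
outer loop
vertex 0.511 1.523 -2.137
vertex 1.975 2.595 -1.99
vertex 0.077 2.381 -4.06
endloop
endfacet
facet normal -0.202 0.399 -0.894
outer loop
vertex 1.54 3.452 -3.913
vertex 2.189 2.637 -4.423
vertex 0.077 2.381 -4.06
endloop
endfacet
facet normal -0.559 0.703 0.440
outer loop
vertex 0.077 2.381 -4.06
vertex 1.975 2.595 -1.99
vertex 1.54 3.452 -3.913
endloop
endfacet
facet normal 0.804 0.589 0.081
outer loop
vertex 1.54 3.452 -3.913
vertex 2.623 1.779 -2.5
vertex 2.189 2.637 -4.423
endloop
endfacet
facet normal 0.804 0.589 0.080
outer loop
vertex 1.975 2.595 -1.99
vertex 2.623 1.779 -2.5
vertex 1.54 3.452 -3.913
endloop
endfacet
facet normal 0.420 0.564 0.711
outer loop
vertex -0.981 -2.137 2.126
vertex -1.107 -3.001 2.885
vertex -0.141 -2.923 2.253
endloop
endfacet
facet normal 0.676 0.734 0.067
outer loop
vertex -0.981 -2.137 2.126
vertex -0.141 -2.923 2.253
vertex -0.435 -2.556 1.196
endloop
endfacet
facet normal 0.127 0.930 -0.344
outer loop
vertex -0.981 -2.137 2.126
vertex -0.435 -2.556 1.196
vertex -1.581 -2.407 1.175
endloop
endfacet
facet normal -0.469 0.882 0.045
outer loop
vertex -0.981 -2.137 2.126
vertex -1.581 -2.407 1.175
vertex -1.997 -2.682 2.219
endloop
endfacet
facet normal -0.288 0.655 0.698
outer loop
vertex -0.981 -2.137 2.126
vertex -1.997 -2.682 2.219
vertex -1.107 -3.001 2.885
endloop
endfacet
facet normal 0.965 0.146 -0.218
outer loop
vertex -0.435 -2.556 1.196
vertex -0.141 -2.923 2.253
vertex -0.223 -3.678 1.381
endloop
endfacet
facet normal 0.550 -0.128 0.825
outer loop
vertex -0.141 -2.923 2.253
vertex -1.107 -3.001 2.885
vertex -0.639 -3.953 2.425
endloop
endfacet
facet normal -0.594 0.020 0.804
outer loop
vertex -1.107 -3.001 2.885
vertex -1.997 -2.682 2.219
vertex -1.785 -3.804 2.404
endloop
endfacet
facet normal -0.887 0.387 -0.252
outer loop
vertex -1.997 -2.682 2.219
vertex -1.581 -2.407 1.175
vertex -2.079 -3.437 1.347
endloop
endfacet
facet normal 0.077 0.464 -0.883
outer loop
vertex -1.581 -2.407 1.175
vertex -0.435 -2.556 1.196
vertex -1.113 -3.359 0.715
endloop
endfacet
facet normal 0.469 -0.882 -0.045
outer loop
vertex -1.239 -4.223 1.474
vertex -0.223 -3.678 1.381
vertex -0.639 -3.953 2.425
endloop
endfacet
facet normal -0.127 -0.930 0.344
outer loop
vertex -1.239 -4.223 1.474
vertex -0.639 -3.953 2.425
vertex -1.785 -3.804 2.404
endloop
endfacet
facet normal -0.676 -0.734 -0.067
outer loop
vertex -1.239 -4.223 1.474
vertex -1.785 -3.804 2.404
vertex -2.079 -3.437 1.347
endloop
endfacet
facet normal -0.420 -0.564 -0.711
outer loop
vertex -1.239 -4.223 1.474
vertex -2.079 -3.437 1.347
vertex -1.113 -3.359 0.715
endloop
endfacet
facet normal 0.288 -0.655 -0.698
outer loop
vertex -1.239 -4.223 1.474
vertex -1.113 -3.359 0.715
vertex -0.223 -3.678 1.381
endloop
endfacet
facet normal 0.887 -0.387 0.252
outer loop
vertex -0.639 -3.953 2.425
vertex -0.223 -3.678 1.381
vertex -0.141 -2.923 2.253
endloop
endfacet
facet normal -0.077 -0.464 0.883
outer loop
vertex -1.785 -3.804 2.404
vertex -0.639 -3.953 2.425
vertex -1.107 -3.001 2.885
endloop
endfacet
facet normal -0.965 -0.146 0.218
outer loop
vertex -2.079 -3.437 1.347
vertex -1.785 -3.804 2.404
vertex -1.997 -2.682 2.219
endloop
endfacet
facet normal -0.550 0.128 -0.825
outer loop
vertex -1.113 -3.359 0.715
vertex -2.079 -3.437 1.347
vertex -1.581 -2.407 1.175
endloop
endfacet
facet normal 0.594 -0.020 -0.804
outer loop
vertex -0.223 -3.678 1.381
vertex -1.113 -3.359 0.715
vertex -0.435 -2.556 1.196
endloop
endfacet

endsolid
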